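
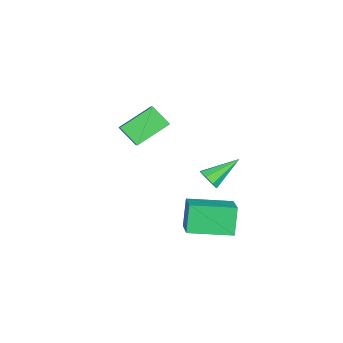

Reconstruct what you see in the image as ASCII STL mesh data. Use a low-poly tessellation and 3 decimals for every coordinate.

solid 
facet normal -0.883 -0.215 -0.417
outer loop
vertex 2.493 0.863 0.088
vertex 2.118 2.874 -0.153
vertex 3.128 0.822 -1.237
endloop
endfacet
facet normal 0.182 -0.976 0.117
outer loop
vertex 4.462 1.146 -0.607
vertex 2.493 0.863 0.088
vertex 3.128 0.822 -1.237
endloop
endfacet
facet normal -0.883 -0.214 -0.417
outer loop
vertex 3.128 0.822 -1.237
vertex 2.118 2.874 -0.153
vertex 2.754 2.834 -1.478
endloop
endfacet
facet normal 0.432 -0.028 -0.901
outer loop
vertex 2.754 2.834 -1.478
vertex 4.462 1.146 -0.607
vertex 3.128 0.822 -1.237
endloop
endfacet
facet normal -0.432 0.027 0.901
outer loop
vertex 2.493 0.863 0.088
vertex 3.452 3.198 0.477
vertex 2.118 2.874 -0.153
endloop
endfacet
facet normal 0.181 -0.976 0.117
outer loop
vertex 3.826 1.186 0.718
vertex 2.493 0.863 0.088
vertex 4.462 1.146 -0.607
endloop
endfacet
facet normal -0.433 0.028 0.901
outer loop
vertex 3.826 1.186 0.718
vertex 3.452 3.198 0.477
vertex 2.493 0.863 0.088
endloop
endfacet
facet normal -0.182 0.976 -0.117
outer loop
vertex 2.118 2.874 -0.153
vertex 3.452 3.198 0.477
vertex 2.754 2.834 -1.478
endloop
endfacet
facet normal 0.433 -0.027 -0.901
outer loop
vertex 4.087 3.157 -0.848
vertex 4.462 1.146 -0.607
vertex 2.754 2.834 -1.478
endloop
endfacet
facet normal -0.181 0.976 -0.117
outer loop
vertex 2.754 2.834 -1.478
vertex 3.452 3.198 0.477
vertex 4.087 3.157 -0.848
endloop
endfacet
facet normal 0.883 0.215 0.417
outer loop
vertex 4.087 3.157 -0.848
vertex 3.826 1.186 0.718
vertex 4.462 1.146 -0.607
endloop
endfacet
facet normal 0.883 0.214 0.417
outer loop
vertex 3.452 3.198 0.477
vertex 3.826 1.186 0.718
vertex 4.087 3.157 -0.848
endloop
endfacet
facet normal 0.495 -0.715 -0.494
outer loop
vertex 4.531 2.422 2.479
vertex 4.186 2.02 2.715
vertex 4.17 2.342 2.233
endloop
endfacet
facet normal 0.142 0.861 -0.488
outer loop
vertex 4.531 2.422 2.479
vertex 4.17 2.342 2.233
vertex 3.354 3.22 3.545
endloop
endfacet
facet normal 0.496 -0.715 -0.494
outer loop
vertex 4.17 2.342 2.233
vertex 4.186 2.02 2.715
vertex 3.818 2.073 2.269
endloop
endfacet
facet normal -0.491 0.552 -0.674
outer loop
vertex 4.17 2.342 2.233
vertex 3.818 2.073 2.269
vertex 3.354 3.22 3.545
endloop
endfacet
facet normal 0.495 -0.715 -0.494
outer loop
vertex 3.818 2.073 2.269
vertex 4.186 2.02 2.715
vertex 3.682 1.773 2.567
endloop
endfacet
facet normal -0.925 0.045 -0.377
outer loop
vertex 3.818 2.073 2.269
vertex 3.682 1.773 2.567
vertex 3.354 3.22 3.545
endloop
endfacet
facet normal 0.495 -0.715 -0.494
outer loop
vertex 3.682 1.773 2.567
vertex 4.186 2.02 2.715
vertex 3.841 1.618 2.951
endloop
endfacet
facet normal -0.904 -0.360 0.229
outer loop
vertex 3.682 1.773 2.567
vertex 3.841 1.618 2.951
vertex 3.354 3.22 3.545
endloop
endfacet
facet normal 0.494 -0.715 -0.495
outer loop
vertex 3.841 1.618 2.951
vertex 4.186 2.02 2.715
vertex 4.202 1.697 3.197
endloop
endfacet
facet normal -0.444 -0.427 0.788
outer loop
vertex 3.841 1.618 2.951
vertex 4.202 1.697 3.197
vertex 3.354 3.22 3.545
endloop
endfacet
facet normal 0.495 -0.714 -0.495
outer loop
vertex 4.202 1.697 3.197
vertex 4.186 2.02 2.715
vertex 4.553 1.966 3.16
endloop
endfacet
facet normal 0.192 -0.116 0.975
outer loop
vertex 4.202 1.697 3.197
vertex 4.553 1.966 3.16
vertex 3.354 3.22 3.545
endloop
endfacet
facet normal 0.494 -0.715 -0.494
outer loop
vertex 4.553 1.966 3.16
vertex 4.186 2.02 2.715
vertex 4.69 2.266 2.863
endloop
endfacet
facet normal 0.623 0.388 0.679
outer loop
vertex 4.553 1.966 3.16
vertex 4.69 2.266 2.863
vertex 3.354 3.22 3.545
endloop
endfacet
facet normal 0.494 -0.715 -0.495
outer loop
vertex 4.69 2.266 2.863
vertex 4.186 2.02 2.715
vertex 4.531 2.422 2.479
endloop
endfacet
facet normal 0.604 0.794 0.072
outer loop
vertex 4.69 2.266 2.863
vertex 4.531 2.422 2.479
vertex 3.354 3.22 3.545
endloop
endfacet
facet normal -0.518 0.711 0.475
outer loop
vertex -1.79 -1.226 2.936
vertex -1.415 -0.393 2.098
vertex -2.63 -1.443 2.344
endloop
endfacet
facet normal -0.303 -0.671 0.676
outer loop
vertex -1.665 -2.767 1.462
vertex -1.79 -1.226 2.936
vertex -2.63 -1.443 2.344
endloop
endfacet
facet normal -0.519 0.712 0.474
outer loop
vertex -2.63 -1.443 2.344
vertex -1.415 -0.393 2.098
vertex -2.254 -0.611 1.506
endloop
endfacet
facet normal -0.799 -0.207 -0.564
outer loop
vertex -2.254 -0.611 1.506
vertex -1.665 -2.767 1.462
vertex -2.63 -1.443 2.344
endloop
endfacet
facet normal 0.800 0.207 0.564
outer loop
vertex -1.79 -1.226 2.936
vertex -0.45 -1.717 1.216
vertex -1.415 -0.393 2.098
endloop
endfacet
facet normal -0.303 -0.671 0.676
outer loop
vertex -0.826 -2.549 2.054
vertex -1.79 -1.226 2.936
vertex -1.665 -2.767 1.462
endloop
endfacet
facet normal 0.800 0.207 0.564
outer loop
vertex -0.826 -2.549 2.054
vertex -0.45 -1.717 1.216
vertex -1.79 -1.226 2.936
endloop
endfacet
facet normal 0.303 0.671 -0.676
outer loop
vertex -1.415 -0.393 2.098
vertex -0.45 -1.717 1.216
vertex -2.254 -0.611 1.506
endloop
endfacet
facet normal -0.800 -0.207 -0.564
outer loop
vertex -1.29 -1.934 0.624
vertex -1.665 -2.767 1.462
vertex -2.254 -0.611 1.506
endloop
endfacet
facet normal 0.303 0.672 -0.676
outer loop
vertex -2.254 -0.611 1.506
vertex -0.45 -1.717 1.216
vertex -1.29 -1.934 0.624
endloop
endfacet
facet normal 0.519 -0.711 -0.474
outer loop
vertex -1.29 -1.934 0.624
vertex -0.826 -2.549 2.054
vertex -1.665 -2.767 1.462
endloop
endfacet
facet normal 0.518 -0.712 -0.474
outer loop
vertex -0.45 -1.717 1.216
vertex -0.826 -2.549 2.054
vertex -1.29 -1.934 0.624
endloop
endfacet

endsolid


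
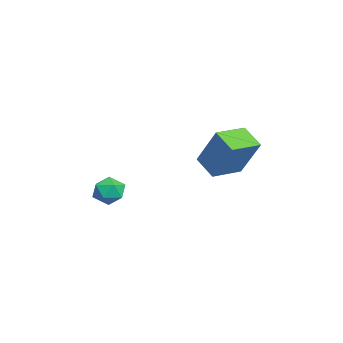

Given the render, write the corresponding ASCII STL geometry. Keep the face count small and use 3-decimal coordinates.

solid 
facet normal 0.100 0.510 0.855
outer loop
vertex -3.044 -2.045 -1.92
vertex -3.145 -2.629 -1.56
vertex -2.503 -2.443 -1.746
endloop
endfacet
facet normal 0.487 0.808 0.332
outer loop
vertex -3.044 -2.045 -1.92
vertex -2.503 -2.443 -1.746
vertex -2.537 -2.162 -2.38
endloop
endfacet
facet normal 0.045 0.979 -0.199
outer loop
vertex -3.044 -2.045 -1.92
vertex -2.537 -2.162 -2.38
vertex -3.2 -2.173 -2.584
endloop
endfacet
facet normal -0.616 0.788 -0.007
outer loop
vertex -3.044 -2.045 -1.92
vertex -3.2 -2.173 -2.584
vertex -3.576 -2.462 -2.078
endloop
endfacet
facet normal -0.581 0.497 0.644
outer loop
vertex -3.044 -2.045 -1.92
vertex -3.576 -2.462 -2.078
vertex -3.145 -2.629 -1.56
endloop
endfacet
facet normal 0.944 0.317 0.090
outer loop
vertex -2.537 -2.162 -2.38
vertex -2.503 -2.443 -1.746
vertex -2.324 -2.818 -2.302
endloop
endfacet
facet normal 0.318 -0.165 0.934
outer loop
vertex -2.503 -2.443 -1.746
vertex -3.145 -2.629 -1.56
vertex -2.7 -3.107 -1.796
endloop
endfacet
facet normal -0.784 -0.184 0.593
outer loop
vertex -3.145 -2.629 -1.56
vertex -3.576 -2.462 -2.078
vertex -3.363 -3.118 -2.0
endloop
endfacet
facet normal -0.840 0.284 -0.462
outer loop
vertex -3.576 -2.462 -2.078
vertex -3.2 -2.173 -2.584
vertex -3.397 -2.837 -2.634
endloop
endfacet
facet normal 0.228 0.593 -0.772
outer loop
vertex -3.2 -2.173 -2.584
vertex -2.537 -2.162 -2.38
vertex -2.755 -2.651 -2.82
endloop
endfacet
facet normal 0.616 -0.788 0.007
outer loop
vertex -2.856 -3.235 -2.46
vertex -2.324 -2.818 -2.302
vertex -2.7 -3.107 -1.796
endloop
endfacet
facet normal -0.045 -0.979 0.199
outer loop
vertex -2.856 -3.235 -2.46
vertex -2.7 -3.107 -1.796
vertex -3.363 -3.118 -2.0
endloop
endfacet
facet normal -0.487 -0.808 -0.332
outer loop
vertex -2.856 -3.235 -2.46
vertex -3.363 -3.118 -2.0
vertex -3.397 -2.837 -2.634
endloop
endfacet
facet normal -0.100 -0.510 -0.855
outer loop
vertex -2.856 -3.235 -2.46
vertex -3.397 -2.837 -2.634
vertex -2.755 -2.651 -2.82
endloop
endfacet
facet normal 0.581 -0.497 -0.644
outer loop
vertex -2.856 -3.235 -2.46
vertex -2.755 -2.651 -2.82
vertex -2.324 -2.818 -2.302
endloop
endfacet
facet normal 0.840 -0.284 0.462
outer loop
vertex -2.7 -3.107 -1.796
vertex -2.324 -2.818 -2.302
vertex -2.503 -2.443 -1.746
endloop
endfacet
facet normal -0.228 -0.593 0.772
outer loop
vertex -3.363 -3.118 -2.0
vertex -2.7 -3.107 -1.796
vertex -3.145 -2.629 -1.56
endloop
endfacet
facet normal -0.944 -0.317 -0.090
outer loop
vertex -3.397 -2.837 -2.634
vertex -3.363 -3.118 -2.0
vertex -3.576 -2.462 -2.078
endloop
endfacet
facet normal -0.318 0.165 -0.934
outer loop
vertex -2.755 -2.651 -2.82
vertex -3.397 -2.837 -2.634
vertex -3.2 -2.173 -2.584
endloop
endfacet
facet normal 0.784 0.184 -0.593
outer loop
vertex -2.324 -2.818 -2.302
vertex -2.755 -2.651 -2.82
vertex -2.537 -2.162 -2.38
endloop
endfacet
facet normal -0.421 -0.347 -0.838
outer loop
vertex -3.247 0.554 -0.738
vertex -4.057 1.62 -0.773
vertex -2.503 1.099 -1.338
endloop
endfacet
facet normal 0.605 -0.796 0.027
outer loop
vertex -1.703 1.76 0.253
vertex -3.247 0.554 -0.738
vertex -2.503 1.099 -1.338
endloop
endfacet
facet normal -0.421 -0.348 -0.838
outer loop
vertex -2.503 1.099 -1.338
vertex -4.057 1.62 -0.773
vertex -3.314 2.166 -1.373
endloop
endfacet
facet normal 0.676 0.496 -0.546
outer loop
vertex -3.314 2.166 -1.373
vertex -1.703 1.76 0.253
vertex -2.503 1.099 -1.338
endloop
endfacet
facet normal -0.676 -0.496 0.546
outer loop
vertex -3.247 0.554 -0.738
vertex -3.257 2.281 0.818
vertex -4.057 1.62 -0.773
endloop
endfacet
facet normal 0.605 -0.796 0.025
outer loop
vertex -2.446 1.214 0.853
vertex -3.247 0.554 -0.738
vertex -1.703 1.76 0.253
endloop
endfacet
facet normal -0.676 -0.496 0.546
outer loop
vertex -2.446 1.214 0.853
vertex -3.257 2.281 0.818
vertex -3.247 0.554 -0.738
endloop
endfacet
facet normal -0.606 0.795 -0.026
outer loop
vertex -4.057 1.62 -0.773
vertex -3.257 2.281 0.818
vertex -3.314 2.166 -1.373
endloop
endfacet
facet normal 0.676 0.496 -0.546
outer loop
vertex -2.513 2.826 0.218
vertex -1.703 1.76 0.253
vertex -3.314 2.166 -1.373
endloop
endfacet
facet normal -0.604 0.796 -0.026
outer loop
vertex -3.314 2.166 -1.373
vertex -3.257 2.281 0.818
vertex -2.513 2.826 0.218
endloop
endfacet
facet normal 0.421 0.348 0.838
outer loop
vertex -2.513 2.826 0.218
vertex -2.446 1.214 0.853
vertex -1.703 1.76 0.253
endloop
endfacet
facet normal 0.421 0.348 0.838
outer loop
vertex -3.257 2.281 0.818
vertex -2.446 1.214 0.853
vertex -2.513 2.826 0.218
endloop
endfacet

endsolid


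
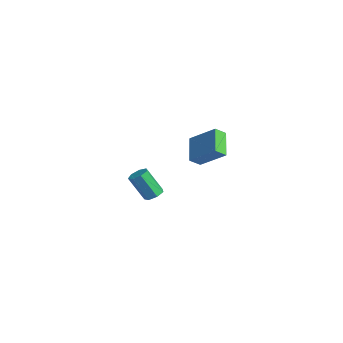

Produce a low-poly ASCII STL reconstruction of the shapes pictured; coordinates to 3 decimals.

solid 
facet normal -0.709 0.507 0.491
outer loop
vertex 2.067 -0.883 3.848
vertex 3.476 -0.12 5.094
vertex 2.177 -0.208 3.31
endloop
endfacet
facet normal -0.694 -0.376 -0.614
outer loop
vertex 3.424 -1.1 2.446
vertex 2.067 -0.883 3.848
vertex 2.177 -0.208 3.31
endloop
endfacet
facet normal -0.709 0.507 0.491
outer loop
vertex 2.177 -0.208 3.31
vertex 3.476 -0.12 5.094
vertex 3.586 0.555 4.556
endloop
endfacet
facet normal 0.127 0.776 -0.618
outer loop
vertex 3.586 0.555 4.556
vertex 3.424 -1.1 2.446
vertex 2.177 -0.208 3.31
endloop
endfacet
facet normal -0.127 -0.776 0.618
outer loop
vertex 2.067 -0.883 3.848
vertex 4.723 -1.012 4.23
vertex 3.476 -0.12 5.094
endloop
endfacet
facet normal -0.694 -0.376 -0.614
outer loop
vertex 3.314 -1.775 2.984
vertex 2.067 -0.883 3.848
vertex 3.424 -1.1 2.446
endloop
endfacet
facet normal -0.127 -0.776 0.618
outer loop
vertex 3.314 -1.775 2.984
vertex 4.723 -1.012 4.23
vertex 2.067 -0.883 3.848
endloop
endfacet
facet normal 0.694 0.376 0.614
outer loop
vertex 3.476 -0.12 5.094
vertex 4.723 -1.012 4.23
vertex 3.586 0.555 4.556
endloop
endfacet
facet normal 0.127 0.776 -0.618
outer loop
vertex 4.833 -0.337 3.692
vertex 3.424 -1.1 2.446
vertex 3.586 0.555 4.556
endloop
endfacet
facet normal 0.694 0.376 0.614
outer loop
vertex 3.586 0.555 4.556
vertex 4.723 -1.012 4.23
vertex 4.833 -0.337 3.692
endloop
endfacet
facet normal 0.709 -0.507 -0.491
outer loop
vertex 4.833 -0.337 3.692
vertex 3.314 -1.775 2.984
vertex 3.424 -1.1 2.446
endloop
endfacet
facet normal 0.709 -0.507 -0.491
outer loop
vertex 4.723 -1.012 4.23
vertex 3.314 -1.775 2.984
vertex 4.833 -0.337 3.692
endloop
endfacet
facet normal 0.425 0.318 -0.848
outer loop
vertex -2.706 0.131 -4.136
vertex -3.323 0.332 -4.37
vertex -2.864 0.694 -4.004
endloop
endfacet
facet normal 0.866 0.130 0.483
outer loop
vertex -2.706 0.131 -4.136
vertex -2.864 0.694 -4.004
vertex -3.54 -0.492 -2.475
endloop
endfacet
facet normal 0.866 0.130 0.483
outer loop
vertex -3.54 -0.492 -2.475
vertex -2.864 0.694 -4.004
vertex -3.698 0.07 -2.343
endloop
endfacet
facet normal -0.426 -0.319 0.847
outer loop
vertex -3.54 -0.492 -2.475
vertex -3.698 0.07 -2.343
vertex -4.157 -0.292 -2.71
endloop
endfacet
facet normal 0.425 0.318 -0.848
outer loop
vertex -2.864 0.694 -4.004
vertex -3.323 0.332 -4.37
vertex -3.368 0.984 -4.148
endloop
endfacet
facet normal 0.334 0.815 0.474
outer loop
vertex -2.864 0.694 -4.004
vertex -3.368 0.984 -4.148
vertex -3.698 0.07 -2.343
endloop
endfacet
facet normal 0.334 0.815 0.474
outer loop
vertex -3.698 0.07 -2.343
vertex -3.368 0.984 -4.148
vertex -4.202 0.36 -2.487
endloop
endfacet
facet normal -0.426 -0.319 0.847
outer loop
vertex -3.698 0.07 -2.343
vertex -4.202 0.36 -2.487
vertex -4.157 -0.292 -2.71
endloop
endfacet
facet normal 0.425 0.318 -0.848
outer loop
vertex -3.368 0.984 -4.148
vertex -3.323 0.332 -4.37
vertex -3.838 0.783 -4.459
endloop
endfacet
facet normal -0.450 0.887 0.107
outer loop
vertex -3.368 0.984 -4.148
vertex -3.838 0.783 -4.459
vertex -4.202 0.36 -2.487
endloop
endfacet
facet normal -0.450 0.886 0.107
outer loop
vertex -4.202 0.36 -2.487
vertex -3.838 0.783 -4.459
vertex -4.672 0.159 -2.799
endloop
endfacet
facet normal -0.426 -0.319 0.847
outer loop
vertex -4.202 0.36 -2.487
vertex -4.672 0.159 -2.799
vertex -4.157 -0.292 -2.71
endloop
endfacet
facet normal 0.426 0.319 -0.847
outer loop
vertex -3.838 0.783 -4.459
vertex -3.323 0.332 -4.37
vertex -3.92 0.242 -4.704
endloop
endfacet
facet normal -0.894 0.290 -0.340
outer loop
vertex -3.838 0.783 -4.459
vertex -3.92 0.242 -4.704
vertex -4.672 0.159 -2.799
endloop
endfacet
facet normal -0.895 0.290 -0.340
outer loop
vertex -4.672 0.159 -2.799
vertex -3.92 0.242 -4.704
vertex -4.754 -0.381 -3.043
endloop
endfacet
facet normal -0.425 -0.318 0.847
outer loop
vertex -4.672 0.159 -2.799
vertex -4.754 -0.381 -3.043
vertex -4.157 -0.292 -2.71
endloop
endfacet
facet normal 0.426 0.318 -0.847
outer loop
vertex -3.92 0.242 -4.704
vertex -3.323 0.332 -4.37
vertex -3.553 -0.231 -4.697
endloop
endfacet
facet normal -0.666 -0.524 -0.531
outer loop
vertex -3.92 0.242 -4.704
vertex -3.553 -0.231 -4.697
vertex -4.754 -0.381 -3.043
endloop
endfacet
facet normal -0.666 -0.524 -0.531
outer loop
vertex -4.754 -0.381 -3.043
vertex -3.553 -0.231 -4.697
vertex -4.387 -0.854 -3.037
endloop
endfacet
facet normal -0.425 -0.319 0.847
outer loop
vertex -4.754 -0.381 -3.043
vertex -4.387 -0.854 -3.037
vertex -4.157 -0.292 -2.71
endloop
endfacet
facet normal 0.426 0.318 -0.847
outer loop
vertex -3.553 -0.231 -4.697
vertex -3.323 0.332 -4.37
vertex -3.013 -0.28 -4.444
endloop
endfacet
facet normal 0.065 -0.945 -0.322
outer loop
vertex -3.553 -0.231 -4.697
vertex -3.013 -0.28 -4.444
vertex -4.387 -0.854 -3.037
endloop
endfacet
facet normal 0.064 -0.944 -0.323
outer loop
vertex -4.387 -0.854 -3.037
vertex -3.013 -0.28 -4.444
vertex -3.847 -0.904 -2.784
endloop
endfacet
facet normal -0.426 -0.318 0.847
outer loop
vertex -4.387 -0.854 -3.037
vertex -3.847 -0.904 -2.784
vertex -4.157 -0.292 -2.71
endloop
endfacet
facet normal 0.425 0.318 -0.848
outer loop
vertex -3.013 -0.28 -4.444
vertex -3.323 0.332 -4.37
vertex -2.706 0.131 -4.136
endloop
endfacet
facet normal 0.746 -0.654 0.129
outer loop
vertex -3.013 -0.28 -4.444
vertex -2.706 0.131 -4.136
vertex -3.847 -0.904 -2.784
endloop
endfacet
facet normal 0.746 -0.653 0.130
outer loop
vertex -3.847 -0.904 -2.784
vertex -2.706 0.131 -4.136
vertex -3.54 -0.492 -2.475
endloop
endfacet
facet normal -0.426 -0.318 0.847
outer loop
vertex -3.847 -0.904 -2.784
vertex -3.54 -0.492 -2.475
vertex -4.157 -0.292 -2.71
endloop
endfacet

endsolid


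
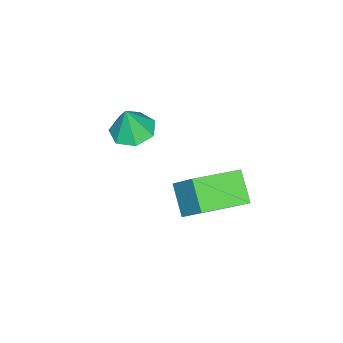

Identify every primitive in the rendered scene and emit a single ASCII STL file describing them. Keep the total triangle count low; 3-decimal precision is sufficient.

solid 
facet normal -0.217 0.085 -0.973
outer loop
vertex 1.754 -2.471 0.574
vertex 0.958 -3.046 0.701
vertex 1.026 -2.061 0.772
endloop
endfacet
facet normal 0.527 0.708 0.471
outer loop
vertex 1.754 -2.471 0.574
vertex 1.026 -2.061 0.772
vertex 1.282 -3.174 2.159
endloop
endfacet
facet normal -0.216 0.085 -0.973
outer loop
vertex 1.026 -2.061 0.772
vertex 0.958 -3.046 0.701
vertex 0.247 -2.392 0.916
endloop
endfacet
facet normal -0.200 0.746 0.635
outer loop
vertex 1.026 -2.061 0.772
vertex 0.247 -2.392 0.916
vertex 1.282 -3.174 2.159
endloop
endfacet
facet normal -0.216 0.085 -0.973
outer loop
vertex 0.247 -2.392 0.916
vertex 0.958 -3.046 0.701
vertex 0.003 -3.216 0.898
endloop
endfacet
facet normal -0.692 0.190 0.696
outer loop
vertex 0.247 -2.392 0.916
vertex 0.003 -3.216 0.898
vertex 1.282 -3.174 2.159
endloop
endfacet
facet normal -0.216 0.086 -0.973
outer loop
vertex 0.003 -3.216 0.898
vertex 0.958 -3.046 0.701
vertex 0.478 -3.911 0.731
endloop
endfacet
facet normal -0.581 -0.543 0.607
outer loop
vertex 0.003 -3.216 0.898
vertex 0.478 -3.911 0.731
vertex 1.282 -3.174 2.159
endloop
endfacet
facet normal -0.216 0.086 -0.973
outer loop
vertex 0.478 -3.911 0.731
vertex 0.958 -3.046 0.701
vertex 1.315 -3.955 0.541
endloop
endfacet
facet normal 0.051 -0.899 0.435
outer loop
vertex 0.478 -3.911 0.731
vertex 1.315 -3.955 0.541
vertex 1.282 -3.174 2.159
endloop
endfacet
facet normal -0.217 0.086 -0.972
outer loop
vertex 1.315 -3.955 0.541
vertex 0.958 -3.046 0.701
vertex 1.883 -3.315 0.471
endloop
endfacet
facet normal 0.728 -0.612 0.310
outer loop
vertex 1.315 -3.955 0.541
vertex 1.883 -3.315 0.471
vertex 1.282 -3.174 2.159
endloop
endfacet
facet normal -0.217 0.086 -0.972
outer loop
vertex 1.883 -3.315 0.471
vertex 0.958 -3.046 0.701
vertex 1.754 -2.471 0.574
endloop
endfacet
facet normal 0.940 0.104 0.326
outer loop
vertex 1.883 -3.315 0.471
vertex 1.754 -2.471 0.574
vertex 1.282 -3.174 2.159
endloop
endfacet
facet normal -0.552 -0.538 0.637
outer loop
vertex 2.808 0.549 0.85
vertex 1.091 1.831 0.446
vertex 2.308 -0.55 -0.511
endloop
endfacet
facet normal 0.787 -0.588 0.186
outer loop
vertex 3.169 0.289 -1.506
vertex 2.808 0.549 0.85
vertex 2.308 -0.55 -0.511
endloop
endfacet
facet normal -0.552 -0.538 0.637
outer loop
vertex 2.308 -0.55 -0.511
vertex 1.091 1.831 0.446
vertex 0.591 0.731 -0.916
endloop
endfacet
facet normal -0.275 -0.605 -0.748
outer loop
vertex 0.591 0.731 -0.916
vertex 3.169 0.289 -1.506
vertex 2.308 -0.55 -0.511
endloop
endfacet
facet normal 0.275 0.604 0.748
outer loop
vertex 2.808 0.549 0.85
vertex 1.952 2.67 -0.549
vertex 1.091 1.831 0.446
endloop
endfacet
facet normal 0.788 -0.588 0.186
outer loop
vertex 3.669 1.389 -0.144
vertex 2.808 0.549 0.85
vertex 3.169 0.289 -1.506
endloop
endfacet
facet normal 0.274 0.604 0.748
outer loop
vertex 3.669 1.389 -0.144
vertex 1.952 2.67 -0.549
vertex 2.808 0.549 0.85
endloop
endfacet
facet normal -0.787 0.588 -0.186
outer loop
vertex 1.091 1.831 0.446
vertex 1.952 2.67 -0.549
vertex 0.591 0.731 -0.916
endloop
endfacet
facet normal -0.275 -0.604 -0.748
outer loop
vertex 1.452 1.571 -1.91
vertex 3.169 0.289 -1.506
vertex 0.591 0.731 -0.916
endloop
endfacet
facet normal -0.787 0.588 -0.185
outer loop
vertex 0.591 0.731 -0.916
vertex 1.952 2.67 -0.549
vertex 1.452 1.571 -1.91
endloop
endfacet
facet normal 0.552 0.538 -0.637
outer loop
vertex 1.452 1.571 -1.91
vertex 3.669 1.389 -0.144
vertex 3.169 0.289 -1.506
endloop
endfacet
facet normal 0.552 0.538 -0.637
outer loop
vertex 1.952 2.67 -0.549
vertex 3.669 1.389 -0.144
vertex 1.452 1.571 -1.91
endloop
endfacet

endsolid


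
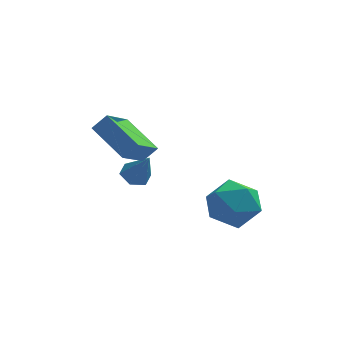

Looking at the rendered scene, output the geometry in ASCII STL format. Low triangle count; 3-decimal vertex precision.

solid 
facet normal -0.365 0.364 -0.857
outer loop
vertex -2.872 1.482 -0.697
vertex -3.458 1.287 -0.53
vertex -3.257 1.873 -0.367
endloop
endfacet
facet normal 0.794 0.530 0.298
outer loop
vertex -2.872 1.482 -0.697
vertex -3.257 1.873 -0.367
vertex -2.922 0.753 0.73
endloop
endfacet
facet normal -0.365 0.364 -0.857
outer loop
vertex -3.257 1.873 -0.367
vertex -3.458 1.287 -0.53
vertex -3.844 1.678 -0.2
endloop
endfacet
facet normal -0.027 0.695 0.718
outer loop
vertex -3.257 1.873 -0.367
vertex -3.844 1.678 -0.2
vertex -2.922 0.753 0.73
endloop
endfacet
facet normal -0.365 0.364 -0.857
outer loop
vertex -3.844 1.678 -0.2
vertex -3.458 1.287 -0.53
vertex -4.045 1.092 -0.363
endloop
endfacet
facet normal -0.691 0.036 0.722
outer loop
vertex -3.844 1.678 -0.2
vertex -4.045 1.092 -0.363
vertex -2.922 0.753 0.73
endloop
endfacet
facet normal -0.365 0.364 -0.857
outer loop
vertex -4.045 1.092 -0.363
vertex -3.458 1.287 -0.53
vertex -3.659 0.702 -0.693
endloop
endfacet
facet normal -0.535 -0.788 0.305
outer loop
vertex -4.045 1.092 -0.363
vertex -3.659 0.702 -0.693
vertex -2.922 0.753 0.73
endloop
endfacet
facet normal -0.365 0.364 -0.857
outer loop
vertex -3.659 0.702 -0.693
vertex -3.458 1.287 -0.53
vertex -3.073 0.897 -0.86
endloop
endfacet
facet normal 0.285 -0.952 -0.113
outer loop
vertex -3.659 0.702 -0.693
vertex -3.073 0.897 -0.86
vertex -2.922 0.753 0.73
endloop
endfacet
facet normal -0.365 0.364 -0.857
outer loop
vertex -3.073 0.897 -0.86
vertex -3.458 1.287 -0.53
vertex -2.872 1.482 -0.697
endloop
endfacet
facet normal 0.949 -0.293 -0.117
outer loop
vertex -3.073 0.897 -0.86
vertex -2.872 1.482 -0.697
vertex -2.922 0.753 0.73
endloop
endfacet
facet normal -0.600 0.682 0.418
outer loop
vertex -4.451 0.521 3.158
vertex -3.731 1.747 2.19
vertex -5.01 0.388 2.573
endloop
endfacet
facet normal -0.419 -0.713 0.562
outer loop
vertex -3.889 -0.887 1.79
vertex -4.451 0.521 3.158
vertex -5.01 0.388 2.573
endloop
endfacet
facet normal -0.599 0.682 0.419
outer loop
vertex -5.01 0.388 2.573
vertex -3.731 1.747 2.19
vertex -4.29 1.615 1.605
endloop
endfacet
facet normal -0.682 -0.162 -0.713
outer loop
vertex -4.29 1.615 1.605
vertex -3.889 -0.887 1.79
vertex -5.01 0.388 2.573
endloop
endfacet
facet normal 0.682 0.162 0.713
outer loop
vertex -4.451 0.521 3.158
vertex -2.61 0.472 1.407
vertex -3.731 1.747 2.19
endloop
endfacet
facet normal -0.419 -0.713 0.562
outer loop
vertex -3.33 -0.755 2.375
vertex -4.451 0.521 3.158
vertex -3.889 -0.887 1.79
endloop
endfacet
facet normal 0.682 0.162 0.713
outer loop
vertex -3.33 -0.755 2.375
vertex -2.61 0.472 1.407
vertex -4.451 0.521 3.158
endloop
endfacet
facet normal 0.419 0.713 -0.562
outer loop
vertex -3.731 1.747 2.19
vertex -2.61 0.472 1.407
vertex -4.29 1.615 1.605
endloop
endfacet
facet normal -0.682 -0.162 -0.713
outer loop
vertex -3.169 0.339 0.822
vertex -3.889 -0.887 1.79
vertex -4.29 1.615 1.605
endloop
endfacet
facet normal 0.419 0.713 -0.562
outer loop
vertex -4.29 1.615 1.605
vertex -2.61 0.472 1.407
vertex -3.169 0.339 0.822
endloop
endfacet
facet normal 0.599 -0.682 -0.419
outer loop
vertex -3.169 0.339 0.822
vertex -3.33 -0.755 2.375
vertex -3.889 -0.887 1.79
endloop
endfacet
facet normal 0.600 -0.682 -0.418
outer loop
vertex -2.61 0.472 1.407
vertex -3.33 -0.755 2.375
vertex -3.169 0.339 0.822
endloop
endfacet
facet normal -0.686 0.360 0.633
outer loop
vertex -0.871 -0.441 -0.634
vertex -0.581 -1.26 0.146
vertex -0.034 -0.228 0.152
endloop
endfacet
facet normal -0.427 0.878 0.217
outer loop
vertex -0.871 -0.441 -0.634
vertex -0.034 -0.228 0.152
vertex 0.105 0.113 -0.956
endloop
endfacet
facet normal -0.548 0.696 -0.464
outer loop
vertex -0.871 -0.441 -0.634
vertex 0.105 0.113 -0.956
vertex -0.354 -0.708 -1.646
endloop
endfacet
facet normal -0.881 0.066 -0.468
outer loop
vertex -0.871 -0.441 -0.634
vertex -0.354 -0.708 -1.646
vertex -0.778 -1.556 -0.966
endloop
endfacet
facet normal -0.967 -0.143 0.209
outer loop
vertex -0.871 -0.441 -0.634
vertex -0.778 -1.556 -0.966
vertex -0.581 -1.26 0.146
endloop
endfacet
facet normal 0.280 0.907 0.314
outer loop
vertex 0.105 0.113 -0.956
vertex -0.034 -0.228 0.152
vertex 0.998 -0.364 -0.374
endloop
endfacet
facet normal -0.140 0.068 0.988
outer loop
vertex -0.034 -0.228 0.152
vertex -0.581 -1.26 0.146
vertex 0.574 -1.212 0.306
endloop
endfacet
facet normal -0.595 -0.744 0.304
outer loop
vertex -0.581 -1.26 0.146
vertex -0.778 -1.556 -0.966
vertex 0.115 -2.033 -0.384
endloop
endfacet
facet normal -0.457 -0.406 -0.791
outer loop
vertex -0.778 -1.556 -0.966
vertex -0.354 -0.708 -1.646
vertex 0.254 -1.692 -1.492
endloop
endfacet
facet normal 0.083 0.613 -0.785
outer loop
vertex -0.354 -0.708 -1.646
vertex 0.105 0.113 -0.956
vertex 0.801 -0.66 -1.486
endloop
endfacet
facet normal 0.881 -0.066 0.468
outer loop
vertex 1.091 -1.479 -0.706
vertex 0.998 -0.364 -0.374
vertex 0.574 -1.212 0.306
endloop
endfacet
facet normal 0.548 -0.696 0.464
outer loop
vertex 1.091 -1.479 -0.706
vertex 0.574 -1.212 0.306
vertex 0.115 -2.033 -0.384
endloop
endfacet
facet normal 0.427 -0.878 -0.217
outer loop
vertex 1.091 -1.479 -0.706
vertex 0.115 -2.033 -0.384
vertex 0.254 -1.692 -1.492
endloop
endfacet
facet normal 0.686 -0.360 -0.633
outer loop
vertex 1.091 -1.479 -0.706
vertex 0.254 -1.692 -1.492
vertex 0.801 -0.66 -1.486
endloop
endfacet
facet normal 0.967 0.143 -0.209
outer loop
vertex 1.091 -1.479 -0.706
vertex 0.801 -0.66 -1.486
vertex 0.998 -0.364 -0.374
endloop
endfacet
facet normal 0.457 0.406 0.791
outer loop
vertex 0.574 -1.212 0.306
vertex 0.998 -0.364 -0.374
vertex -0.034 -0.228 0.152
endloop
endfacet
facet normal -0.083 -0.613 0.785
outer loop
vertex 0.115 -2.033 -0.384
vertex 0.574 -1.212 0.306
vertex -0.581 -1.26 0.146
endloop
endfacet
facet normal -0.280 -0.907 -0.314
outer loop
vertex 0.254 -1.692 -1.492
vertex 0.115 -2.033 -0.384
vertex -0.778 -1.556 -0.966
endloop
endfacet
facet normal 0.140 -0.068 -0.988
outer loop
vertex 0.801 -0.66 -1.486
vertex 0.254 -1.692 -1.492
vertex -0.354 -0.708 -1.646
endloop
endfacet
facet normal 0.595 0.744 -0.304
outer loop
vertex 0.998 -0.364 -0.374
vertex 0.801 -0.66 -1.486
vertex 0.105 0.113 -0.956
endloop
endfacet

endsolid


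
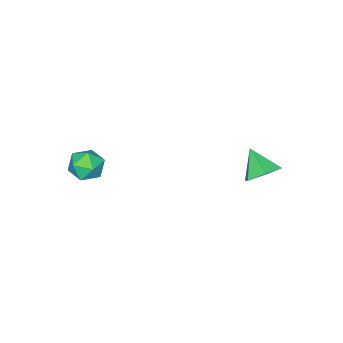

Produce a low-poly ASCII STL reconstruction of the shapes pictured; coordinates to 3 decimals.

solid 
facet normal 0.177 0.705 -0.687
outer loop
vertex -2.536 3.097 -5.104
vertex -3.109 3.822 -4.508
vertex -2.027 3.709 -4.345
endloop
endfacet
facet normal 0.673 -0.727 0.135
outer loop
vertex -2.536 3.097 -5.104
vertex -2.027 3.709 -4.345
vertex -3.411 2.618 -3.332
endloop
endfacet
facet normal 0.177 0.705 -0.687
outer loop
vertex -2.027 3.709 -4.345
vertex -3.109 3.822 -4.508
vertex -2.599 4.434 -3.749
endloop
endfacet
facet normal 0.644 -0.114 0.757
outer loop
vertex -2.027 3.709 -4.345
vertex -2.599 4.434 -3.749
vertex -3.411 2.618 -3.332
endloop
endfacet
facet normal 0.177 0.705 -0.687
outer loop
vertex -2.599 4.434 -3.749
vertex -3.109 3.822 -4.508
vertex -3.681 4.548 -3.911
endloop
endfacet
facet normal -0.115 0.271 0.956
outer loop
vertex -2.599 4.434 -3.749
vertex -3.681 4.548 -3.911
vertex -3.411 2.618 -3.332
endloop
endfacet
facet normal 0.177 0.705 -0.687
outer loop
vertex -3.681 4.548 -3.911
vertex -3.109 3.822 -4.508
vertex -4.191 3.936 -4.67
endloop
endfacet
facet normal -0.845 0.042 0.534
outer loop
vertex -3.681 4.548 -3.911
vertex -4.191 3.936 -4.67
vertex -3.411 2.618 -3.332
endloop
endfacet
facet normal 0.177 0.704 -0.688
outer loop
vertex -4.191 3.936 -4.67
vertex -3.109 3.822 -4.508
vertex -3.618 3.21 -5.266
endloop
endfacet
facet normal -0.816 -0.572 -0.088
outer loop
vertex -4.191 3.936 -4.67
vertex -3.618 3.21 -5.266
vertex -3.411 2.618 -3.332
endloop
endfacet
facet normal 0.176 0.705 -0.687
outer loop
vertex -3.618 3.21 -5.266
vertex -3.109 3.822 -4.508
vertex -2.536 3.097 -5.104
endloop
endfacet
facet normal -0.057 -0.956 -0.287
outer loop
vertex -3.618 3.21 -5.266
vertex -2.536 3.097 -5.104
vertex -3.411 2.618 -3.332
endloop
endfacet
facet normal 0.467 0.360 0.808
outer loop
vertex 3.778 -1.463 -2.759
vertex 3.365 -2.235 -2.176
vertex 4.293 -2.374 -2.651
endloop
endfacet
facet normal 0.839 0.500 0.213
outer loop
vertex 3.778 -1.463 -2.759
vertex 4.293 -2.374 -2.651
vertex 4.25 -1.901 -3.59
endloop
endfacet
facet normal 0.422 0.879 -0.224
outer loop
vertex 3.778 -1.463 -2.759
vertex 4.25 -1.901 -3.59
vertex 3.297 -1.47 -3.694
endloop
endfacet
facet normal -0.208 0.973 0.100
outer loop
vertex 3.778 -1.463 -2.759
vertex 3.297 -1.47 -3.694
vertex 2.75 -1.677 -2.82
endloop
endfacet
facet normal -0.179 0.652 0.736
outer loop
vertex 3.778 -1.463 -2.759
vertex 2.75 -1.677 -2.82
vertex 3.365 -2.235 -2.176
endloop
endfacet
facet normal 0.987 -0.121 -0.106
outer loop
vertex 4.25 -1.901 -3.59
vertex 4.293 -2.374 -2.651
vertex 4.13 -2.943 -3.52
endloop
endfacet
facet normal 0.386 -0.347 0.855
outer loop
vertex 4.293 -2.374 -2.651
vertex 3.365 -2.235 -2.176
vertex 3.583 -3.15 -2.646
endloop
endfacet
facet normal -0.661 0.126 0.740
outer loop
vertex 3.365 -2.235 -2.176
vertex 2.75 -1.677 -2.82
vertex 2.63 -2.719 -2.75
endloop
endfacet
facet normal -0.707 0.645 -0.290
outer loop
vertex 2.75 -1.677 -2.82
vertex 3.297 -1.47 -3.694
vertex 2.587 -2.246 -3.689
endloop
endfacet
facet normal 0.311 0.492 -0.813
outer loop
vertex 3.297 -1.47 -3.694
vertex 4.25 -1.901 -3.59
vertex 3.515 -2.385 -4.164
endloop
endfacet
facet normal 0.208 -0.973 -0.100
outer loop
vertex 3.102 -3.157 -3.581
vertex 4.13 -2.943 -3.52
vertex 3.583 -3.15 -2.646
endloop
endfacet
facet normal -0.422 -0.879 0.224
outer loop
vertex 3.102 -3.157 -3.581
vertex 3.583 -3.15 -2.646
vertex 2.63 -2.719 -2.75
endloop
endfacet
facet normal -0.839 -0.500 -0.213
outer loop
vertex 3.102 -3.157 -3.581
vertex 2.63 -2.719 -2.75
vertex 2.587 -2.246 -3.689
endloop
endfacet
facet normal -0.467 -0.360 -0.808
outer loop
vertex 3.102 -3.157 -3.581
vertex 2.587 -2.246 -3.689
vertex 3.515 -2.385 -4.164
endloop
endfacet
facet normal 0.179 -0.652 -0.736
outer loop
vertex 3.102 -3.157 -3.581
vertex 3.515 -2.385 -4.164
vertex 4.13 -2.943 -3.52
endloop
endfacet
facet normal 0.707 -0.645 0.290
outer loop
vertex 3.583 -3.15 -2.646
vertex 4.13 -2.943 -3.52
vertex 4.293 -2.374 -2.651
endloop
endfacet
facet normal -0.311 -0.492 0.813
outer loop
vertex 2.63 -2.719 -2.75
vertex 3.583 -3.15 -2.646
vertex 3.365 -2.235 -2.176
endloop
endfacet
facet normal -0.987 0.121 0.106
outer loop
vertex 2.587 -2.246 -3.689
vertex 2.63 -2.719 -2.75
vertex 2.75 -1.677 -2.82
endloop
endfacet
facet normal -0.386 0.347 -0.855
outer loop
vertex 3.515 -2.385 -4.164
vertex 2.587 -2.246 -3.689
vertex 3.297 -1.47 -3.694
endloop
endfacet
facet normal 0.661 -0.126 -0.740
outer loop
vertex 4.13 -2.943 -3.52
vertex 3.515 -2.385 -4.164
vertex 4.25 -1.901 -3.59
endloop
endfacet

endsolid


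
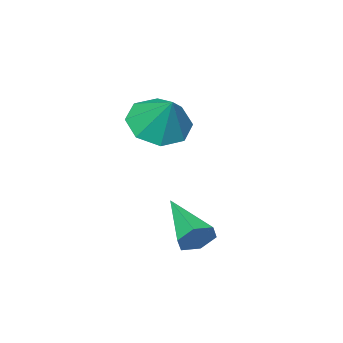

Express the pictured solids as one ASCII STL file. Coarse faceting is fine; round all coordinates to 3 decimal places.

solid 
facet normal 0.278 0.882 -0.381
outer loop
vertex 3.181 -0.642 -0.025
vertex 2.891 -0.378 0.374
vertex 3.428 -0.51 0.46
endloop
endfacet
facet normal 0.741 -0.639 -0.204
outer loop
vertex 3.181 -0.642 -0.025
vertex 3.428 -0.51 0.46
vertex 2.429 -1.842 1.006
endloop
endfacet
facet normal 0.278 0.882 -0.381
outer loop
vertex 3.428 -0.51 0.46
vertex 2.891 -0.378 0.374
vertex 3.137 -0.246 0.859
endloop
endfacet
facet normal 0.698 -0.247 0.672
outer loop
vertex 3.428 -0.51 0.46
vertex 3.137 -0.246 0.859
vertex 2.429 -1.842 1.006
endloop
endfacet
facet normal 0.277 0.882 -0.381
outer loop
vertex 3.137 -0.246 0.859
vertex 2.891 -0.378 0.374
vertex 2.6 -0.114 0.774
endloop
endfacet
facet normal -0.120 0.144 0.982
outer loop
vertex 3.137 -0.246 0.859
vertex 2.6 -0.114 0.774
vertex 2.429 -1.842 1.006
endloop
endfacet
facet normal 0.277 0.882 -0.381
outer loop
vertex 2.6 -0.114 0.774
vertex 2.891 -0.378 0.374
vertex 2.353 -0.246 0.288
endloop
endfacet
facet normal -0.897 0.145 0.417
outer loop
vertex 2.6 -0.114 0.774
vertex 2.353 -0.246 0.288
vertex 2.429 -1.842 1.006
endloop
endfacet
facet normal 0.277 0.882 -0.381
outer loop
vertex 2.353 -0.246 0.288
vertex 2.891 -0.378 0.374
vertex 2.644 -0.51 -0.111
endloop
endfacet
facet normal -0.853 -0.247 -0.459
outer loop
vertex 2.353 -0.246 0.288
vertex 2.644 -0.51 -0.111
vertex 2.429 -1.842 1.006
endloop
endfacet
facet normal 0.278 0.882 -0.381
outer loop
vertex 2.644 -0.51 -0.111
vertex 2.891 -0.378 0.374
vertex 3.181 -0.642 -0.025
endloop
endfacet
facet normal -0.034 -0.639 -0.768
outer loop
vertex 2.644 -0.51 -0.111
vertex 3.181 -0.642 -0.025
vertex 2.429 -1.842 1.006
endloop
endfacet
facet normal -0.184 -0.591 -0.785
outer loop
vertex 1.628 -3.068 2.265
vertex 1.157 -3.643 2.808
vertex 0.944 -2.904 2.302
endloop
endfacet
facet normal 0.227 0.969 -0.097
outer loop
vertex 1.628 -3.068 2.265
vertex 0.944 -2.904 2.302
vertex 1.403 -2.857 3.852
endloop
endfacet
facet normal -0.185 -0.591 -0.785
outer loop
vertex 0.944 -2.904 2.302
vertex 1.157 -3.643 2.808
vertex 0.385 -3.173 2.636
endloop
endfacet
facet normal -0.389 0.917 0.087
outer loop
vertex 0.944 -2.904 2.302
vertex 0.385 -3.173 2.636
vertex 1.403 -2.857 3.852
endloop
endfacet
facet normal -0.184 -0.591 -0.786
outer loop
vertex 0.385 -3.173 2.636
vertex 1.157 -3.643 2.808
vertex 0.278 -3.717 3.07
endloop
endfacet
facet normal -0.719 0.515 0.468
outer loop
vertex 0.385 -3.173 2.636
vertex 0.278 -3.717 3.07
vertex 1.403 -2.857 3.852
endloop
endfacet
facet normal -0.185 -0.590 -0.786
outer loop
vertex 0.278 -3.717 3.07
vertex 1.157 -3.643 2.808
vertex 0.687 -4.218 3.35
endloop
endfacet
facet normal -0.569 -0.004 0.823
outer loop
vertex 0.278 -3.717 3.07
vertex 0.687 -4.218 3.35
vertex 1.403 -2.857 3.852
endloop
endfacet
facet normal -0.184 -0.591 -0.786
outer loop
vertex 0.687 -4.218 3.35
vertex 1.157 -3.643 2.808
vertex 1.37 -4.381 3.313
endloop
endfacet
facet normal -0.028 -0.333 0.943
outer loop
vertex 0.687 -4.218 3.35
vertex 1.37 -4.381 3.313
vertex 1.403 -2.857 3.852
endloop
endfacet
facet normal -0.186 -0.591 -0.785
outer loop
vertex 1.37 -4.381 3.313
vertex 1.157 -3.643 2.808
vertex 1.929 -4.113 2.979
endloop
endfacet
facet normal 0.588 -0.281 0.759
outer loop
vertex 1.37 -4.381 3.313
vertex 1.929 -4.113 2.979
vertex 1.403 -2.857 3.852
endloop
endfacet
facet normal -0.185 -0.590 -0.786
outer loop
vertex 1.929 -4.113 2.979
vertex 1.157 -3.643 2.808
vertex 2.036 -3.568 2.545
endloop
endfacet
facet normal 0.918 0.121 0.378
outer loop
vertex 1.929 -4.113 2.979
vertex 2.036 -3.568 2.545
vertex 1.403 -2.857 3.852
endloop
endfacet
facet normal -0.185 -0.591 -0.786
outer loop
vertex 2.036 -3.568 2.545
vertex 1.157 -3.643 2.808
vertex 1.628 -3.068 2.265
endloop
endfacet
facet normal 0.768 0.640 0.024
outer loop
vertex 2.036 -3.568 2.545
vertex 1.628 -3.068 2.265
vertex 1.403 -2.857 3.852
endloop
endfacet

endsolid


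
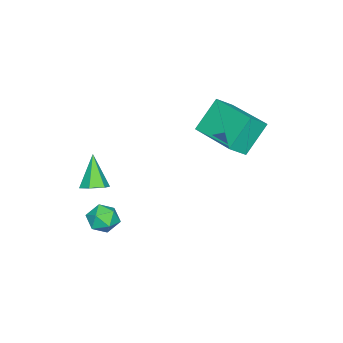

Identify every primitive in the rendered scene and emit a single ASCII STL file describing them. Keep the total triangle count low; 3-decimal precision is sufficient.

solid 
facet normal -0.666 0.412 -0.622
outer loop
vertex -1.496 1.871 1.463
vertex -0.501 3.671 1.589
vertex -0.632 1.476 0.277
endloop
endfacet
facet normal -0.483 -0.873 -0.061
outer loop
vertex -0.039 1.109 0.831
vertex -1.496 1.871 1.463
vertex -0.632 1.476 0.277
endloop
endfacet
facet normal -0.665 0.412 -0.623
outer loop
vertex -0.632 1.476 0.277
vertex -0.501 3.671 1.589
vertex 0.364 3.275 0.403
endloop
endfacet
facet normal 0.568 -0.260 -0.781
outer loop
vertex 0.364 3.275 0.403
vertex -0.039 1.109 0.831
vertex -0.632 1.476 0.277
endloop
endfacet
facet normal -0.569 0.260 0.781
outer loop
vertex -1.496 1.871 1.463
vertex 0.092 3.304 2.143
vertex -0.501 3.671 1.589
endloop
endfacet
facet normal -0.483 -0.873 -0.061
outer loop
vertex -0.904 1.505 2.017
vertex -1.496 1.871 1.463
vertex -0.039 1.109 0.831
endloop
endfacet
facet normal -0.569 0.260 0.780
outer loop
vertex -0.904 1.505 2.017
vertex 0.092 3.304 2.143
vertex -1.496 1.871 1.463
endloop
endfacet
facet normal 0.483 0.873 0.061
outer loop
vertex -0.501 3.671 1.589
vertex 0.092 3.304 2.143
vertex 0.364 3.275 0.403
endloop
endfacet
facet normal 0.569 -0.260 -0.780
outer loop
vertex 0.956 2.909 0.957
vertex -0.039 1.109 0.831
vertex 0.364 3.275 0.403
endloop
endfacet
facet normal 0.483 0.873 0.061
outer loop
vertex 0.364 3.275 0.403
vertex 0.092 3.304 2.143
vertex 0.956 2.909 0.957
endloop
endfacet
facet normal 0.665 -0.411 0.623
outer loop
vertex 0.956 2.909 0.957
vertex -0.904 1.505 2.017
vertex -0.039 1.109 0.831
endloop
endfacet
facet normal 0.666 -0.412 0.622
outer loop
vertex 0.092 3.304 2.143
vertex -0.904 1.505 2.017
vertex 0.956 2.909 0.957
endloop
endfacet
facet normal -0.767 -0.398 0.504
outer loop
vertex 1.77 -1.192 -2.988
vertex 1.941 -1.804 -3.211
vertex 2.199 -1.571 -2.634
endloop
endfacet
facet normal -0.522 0.187 0.832
outer loop
vertex 1.77 -1.192 -2.988
vertex 2.199 -1.571 -2.634
vertex 2.315 -0.913 -2.709
endloop
endfacet
facet normal -0.567 0.733 0.376
outer loop
vertex 1.77 -1.192 -2.988
vertex 2.315 -0.913 -2.709
vertex 2.129 -0.738 -3.331
endloop
endfacet
facet normal -0.841 0.486 -0.237
outer loop
vertex 1.77 -1.192 -2.988
vertex 2.129 -0.738 -3.331
vertex 1.898 -1.289 -3.641
endloop
endfacet
facet normal -0.964 -0.212 -0.158
outer loop
vertex 1.77 -1.192 -2.988
vertex 1.898 -1.289 -3.641
vertex 1.941 -1.804 -3.211
endloop
endfacet
facet normal 0.168 0.082 0.982
outer loop
vertex 2.315 -0.913 -2.709
vertex 2.199 -1.571 -2.634
vertex 2.822 -1.351 -2.759
endloop
endfacet
facet normal -0.229 -0.863 0.451
outer loop
vertex 2.199 -1.571 -2.634
vertex 1.941 -1.804 -3.211
vertex 2.591 -1.902 -3.069
endloop
endfacet
facet normal -0.547 -0.563 -0.619
outer loop
vertex 1.941 -1.804 -3.211
vertex 1.898 -1.289 -3.641
vertex 2.405 -1.727 -3.691
endloop
endfacet
facet normal -0.350 0.566 -0.746
outer loop
vertex 1.898 -1.289 -3.641
vertex 2.129 -0.738 -3.331
vertex 2.521 -1.069 -3.766
endloop
endfacet
facet normal 0.092 0.965 0.244
outer loop
vertex 2.129 -0.738 -3.331
vertex 2.315 -0.913 -2.709
vertex 2.779 -0.836 -3.189
endloop
endfacet
facet normal 0.841 -0.486 0.237
outer loop
vertex 2.95 -1.448 -3.412
vertex 2.822 -1.351 -2.759
vertex 2.591 -1.902 -3.069
endloop
endfacet
facet normal 0.567 -0.733 -0.376
outer loop
vertex 2.95 -1.448 -3.412
vertex 2.591 -1.902 -3.069
vertex 2.405 -1.727 -3.691
endloop
endfacet
facet normal 0.522 -0.187 -0.832
outer loop
vertex 2.95 -1.448 -3.412
vertex 2.405 -1.727 -3.691
vertex 2.521 -1.069 -3.766
endloop
endfacet
facet normal 0.767 0.398 -0.504
outer loop
vertex 2.95 -1.448 -3.412
vertex 2.521 -1.069 -3.766
vertex 2.779 -0.836 -3.189
endloop
endfacet
facet normal 0.964 0.212 0.158
outer loop
vertex 2.95 -1.448 -3.412
vertex 2.779 -0.836 -3.189
vertex 2.822 -1.351 -2.759
endloop
endfacet
facet normal 0.350 -0.566 0.746
outer loop
vertex 2.591 -1.902 -3.069
vertex 2.822 -1.351 -2.759
vertex 2.199 -1.571 -2.634
endloop
endfacet
facet normal -0.092 -0.965 -0.244
outer loop
vertex 2.405 -1.727 -3.691
vertex 2.591 -1.902 -3.069
vertex 1.941 -1.804 -3.211
endloop
endfacet
facet normal -0.168 -0.082 -0.982
outer loop
vertex 2.521 -1.069 -3.766
vertex 2.405 -1.727 -3.691
vertex 1.898 -1.289 -3.641
endloop
endfacet
facet normal 0.229 0.863 -0.451
outer loop
vertex 2.779 -0.836 -3.189
vertex 2.521 -1.069 -3.766
vertex 2.129 -0.738 -3.331
endloop
endfacet
facet normal 0.547 0.563 0.619
outer loop
vertex 2.822 -1.351 -2.759
vertex 2.779 -0.836 -3.189
vertex 2.315 -0.913 -2.709
endloop
endfacet
facet normal 0.449 0.285 -0.847
outer loop
vertex 2.741 -1.634 -1.441
vertex 2.266 -1.693 -1.713
vertex 2.393 -1.21 -1.483
endloop
endfacet
facet normal 0.458 0.452 0.765
outer loop
vertex 2.741 -1.634 -1.441
vertex 2.393 -1.21 -1.483
vertex 1.614 -2.107 -0.487
endloop
endfacet
facet normal 0.450 0.285 -0.846
outer loop
vertex 2.393 -1.21 -1.483
vertex 2.266 -1.693 -1.713
vertex 1.919 -1.269 -1.755
endloop
endfacet
facet normal -0.361 0.816 0.452
outer loop
vertex 2.393 -1.21 -1.483
vertex 1.919 -1.269 -1.755
vertex 1.614 -2.107 -0.487
endloop
endfacet
facet normal 0.451 0.286 -0.845
outer loop
vertex 1.919 -1.269 -1.755
vertex 2.266 -1.693 -1.713
vertex 1.792 -1.752 -1.986
endloop
endfacet
facet normal -0.960 0.276 -0.049
outer loop
vertex 1.919 -1.269 -1.755
vertex 1.792 -1.752 -1.986
vertex 1.614 -2.107 -0.487
endloop
endfacet
facet normal 0.451 0.287 -0.845
outer loop
vertex 1.792 -1.752 -1.986
vertex 2.266 -1.693 -1.713
vertex 2.14 -2.176 -1.944
endloop
endfacet
facet normal -0.739 -0.630 -0.237
outer loop
vertex 1.792 -1.752 -1.986
vertex 2.14 -2.176 -1.944
vertex 1.614 -2.107 -0.487
endloop
endfacet
facet normal 0.451 0.287 -0.845
outer loop
vertex 2.14 -2.176 -1.944
vertex 2.266 -1.693 -1.713
vertex 2.614 -2.117 -1.671
endloop
endfacet
facet normal 0.080 -0.994 0.076
outer loop
vertex 2.14 -2.176 -1.944
vertex 2.614 -2.117 -1.671
vertex 1.614 -2.107 -0.487
endloop
endfacet
facet normal 0.449 0.285 -0.847
outer loop
vertex 2.614 -2.117 -1.671
vertex 2.266 -1.693 -1.713
vertex 2.741 -1.634 -1.441
endloop
endfacet
facet normal 0.679 -0.453 0.577
outer loop
vertex 2.614 -2.117 -1.671
vertex 2.741 -1.634 -1.441
vertex 1.614 -2.107 -0.487
endloop
endfacet

endsolid


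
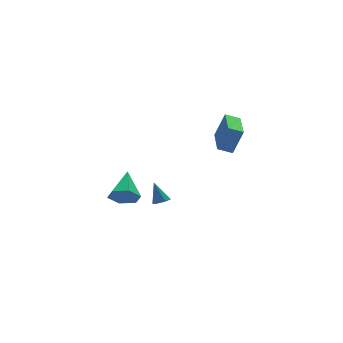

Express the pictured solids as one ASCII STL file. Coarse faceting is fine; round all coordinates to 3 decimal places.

solid 
facet normal -0.397 -0.785 -0.476
outer loop
vertex 0.57 2.616 -3.612
vertex -0.088 2.585 -3.012
vertex -0.179 3.077 -3.748
endloop
endfacet
facet normal 0.489 0.610 -0.624
outer loop
vertex 0.57 2.616 -3.612
vertex -0.179 3.077 -3.748
vertex 0.668 4.075 -2.108
endloop
endfacet
facet normal -0.397 -0.785 -0.476
outer loop
vertex -0.179 3.077 -3.748
vertex -0.088 2.585 -3.012
vertex -0.836 3.046 -3.148
endloop
endfacet
facet normal -0.356 0.869 -0.345
outer loop
vertex -0.179 3.077 -3.748
vertex -0.836 3.046 -3.148
vertex 0.668 4.075 -2.108
endloop
endfacet
facet normal -0.397 -0.785 -0.476
outer loop
vertex -0.836 3.046 -3.148
vertex -0.088 2.585 -3.012
vertex -0.745 2.554 -2.413
endloop
endfacet
facet normal -0.695 0.554 0.457
outer loop
vertex -0.836 3.046 -3.148
vertex -0.745 2.554 -2.413
vertex 0.668 4.075 -2.108
endloop
endfacet
facet normal -0.397 -0.784 -0.476
outer loop
vertex -0.745 2.554 -2.413
vertex -0.088 2.585 -3.012
vertex 0.004 2.092 -2.277
endloop
endfacet
facet normal -0.190 -0.020 0.981
outer loop
vertex -0.745 2.554 -2.413
vertex 0.004 2.092 -2.277
vertex 0.668 4.075 -2.108
endloop
endfacet
facet normal -0.397 -0.784 -0.476
outer loop
vertex 0.004 2.092 -2.277
vertex -0.088 2.585 -3.012
vertex 0.661 2.123 -2.876
endloop
endfacet
facet normal 0.654 -0.279 0.703
outer loop
vertex 0.004 2.092 -2.277
vertex 0.661 2.123 -2.876
vertex 0.668 4.075 -2.108
endloop
endfacet
facet normal -0.397 -0.784 -0.476
outer loop
vertex 0.661 2.123 -2.876
vertex -0.088 2.585 -3.012
vertex 0.57 2.616 -3.612
endloop
endfacet
facet normal 0.994 0.035 -0.099
outer loop
vertex 0.661 2.123 -2.876
vertex 0.57 2.616 -3.612
vertex 0.668 4.075 -2.108
endloop
endfacet
facet normal -0.868 0.348 0.354
outer loop
vertex 3.333 -2.699 4.092
vertex 4.049 -0.684 3.869
vertex 2.796 -2.658 2.735
endloop
endfacet
facet normal -0.333 -0.937 0.103
outer loop
vertex 3.491 -2.936 2.451
vertex 3.333 -2.699 4.092
vertex 2.796 -2.658 2.735
endloop
endfacet
facet normal -0.868 0.348 0.354
outer loop
vertex 2.796 -2.658 2.735
vertex 4.049 -0.684 3.869
vertex 3.512 -0.643 2.512
endloop
endfacet
facet normal -0.368 0.028 -0.929
outer loop
vertex 3.512 -0.643 2.512
vertex 3.491 -2.936 2.451
vertex 2.796 -2.658 2.735
endloop
endfacet
facet normal 0.368 -0.028 0.929
outer loop
vertex 3.333 -2.699 4.092
vertex 4.744 -0.962 3.585
vertex 4.049 -0.684 3.869
endloop
endfacet
facet normal -0.333 -0.937 0.103
outer loop
vertex 4.028 -2.977 3.808
vertex 3.333 -2.699 4.092
vertex 3.491 -2.936 2.451
endloop
endfacet
facet normal 0.368 -0.028 0.929
outer loop
vertex 4.028 -2.977 3.808
vertex 4.744 -0.962 3.585
vertex 3.333 -2.699 4.092
endloop
endfacet
facet normal 0.333 0.937 -0.103
outer loop
vertex 4.049 -0.684 3.869
vertex 4.744 -0.962 3.585
vertex 3.512 -0.643 2.512
endloop
endfacet
facet normal -0.368 0.028 -0.929
outer loop
vertex 4.207 -0.921 2.228
vertex 3.491 -2.936 2.451
vertex 3.512 -0.643 2.512
endloop
endfacet
facet normal 0.333 0.937 -0.103
outer loop
vertex 3.512 -0.643 2.512
vertex 4.744 -0.962 3.585
vertex 4.207 -0.921 2.228
endloop
endfacet
facet normal 0.868 -0.348 -0.354
outer loop
vertex 4.207 -0.921 2.228
vertex 4.028 -2.977 3.808
vertex 3.491 -2.936 2.451
endloop
endfacet
facet normal 0.868 -0.348 -0.354
outer loop
vertex 4.744 -0.962 3.585
vertex 4.028 -2.977 3.808
vertex 4.207 -0.921 2.228
endloop
endfacet
facet normal 0.152 -0.457 -0.877
outer loop
vertex 2.532 2.717 -3.864
vertex 2.119 2.946 -4.055
vertex 2.602 3.109 -4.056
endloop
endfacet
facet normal 0.867 0.085 0.490
outer loop
vertex 2.532 2.717 -3.864
vertex 2.602 3.109 -4.056
vertex 1.921 3.534 -2.925
endloop
endfacet
facet normal 0.153 -0.458 -0.876
outer loop
vertex 2.602 3.109 -4.056
vertex 2.119 2.946 -4.055
vertex 2.308 3.378 -4.248
endloop
endfacet
facet normal 0.637 0.765 0.096
outer loop
vertex 2.602 3.109 -4.056
vertex 2.308 3.378 -4.248
vertex 1.921 3.534 -2.925
endloop
endfacet
facet normal 0.153 -0.458 -0.876
outer loop
vertex 2.308 3.378 -4.248
vertex 2.119 2.946 -4.055
vertex 1.871 3.322 -4.295
endloop
endfacet
facet normal -0.110 0.983 -0.148
outer loop
vertex 2.308 3.378 -4.248
vertex 1.871 3.322 -4.295
vertex 1.921 3.534 -2.925
endloop
endfacet
facet normal 0.153 -0.458 -0.876
outer loop
vertex 1.871 3.322 -4.295
vertex 2.119 2.946 -4.055
vertex 1.621 2.982 -4.161
endloop
endfacet
facet normal -0.815 0.576 -0.059
outer loop
vertex 1.871 3.322 -4.295
vertex 1.621 2.982 -4.161
vertex 1.921 3.534 -2.925
endloop
endfacet
facet normal 0.154 -0.456 -0.876
outer loop
vertex 1.621 2.982 -4.161
vertex 2.119 2.946 -4.055
vertex 1.746 2.615 -3.948
endloop
endfacet
facet normal -0.943 -0.150 0.296
outer loop
vertex 1.621 2.982 -4.161
vertex 1.746 2.615 -3.948
vertex 1.921 3.534 -2.925
endloop
endfacet
facet normal 0.153 -0.456 -0.877
outer loop
vertex 1.746 2.615 -3.948
vertex 2.119 2.946 -4.055
vertex 2.151 2.497 -3.816
endloop
endfacet
facet normal -0.400 -0.647 0.649
outer loop
vertex 1.746 2.615 -3.948
vertex 2.151 2.497 -3.816
vertex 1.921 3.534 -2.925
endloop
endfacet
facet normal 0.153 -0.456 -0.877
outer loop
vertex 2.151 2.497 -3.816
vertex 2.119 2.946 -4.055
vertex 2.532 2.717 -3.864
endloop
endfacet
facet normal 0.406 -0.542 0.736
outer loop
vertex 2.151 2.497 -3.816
vertex 2.532 2.717 -3.864
vertex 1.921 3.534 -2.925
endloop
endfacet

endsolid


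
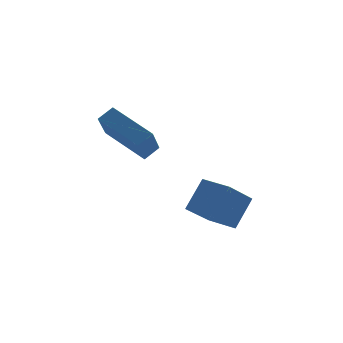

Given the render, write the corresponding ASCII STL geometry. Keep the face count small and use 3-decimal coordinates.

solid 
facet normal -0.442 -0.556 0.703
outer loop
vertex -0.61 3.262 2.043
vertex -1.273 3.205 1.581
vertex 0.178 1.481 1.13
endloop
endfacet
facet normal 0.818 0.070 0.570
outer loop
vertex 0.953 2.455 -0.101
vertex -0.61 3.262 2.043
vertex 0.178 1.481 1.13
endloop
endfacet
facet normal -0.443 -0.557 0.703
outer loop
vertex 0.178 1.481 1.13
vertex -1.273 3.205 1.581
vertex -0.485 1.425 0.668
endloop
endfacet
facet normal 0.366 -0.828 -0.425
outer loop
vertex -0.485 1.425 0.668
vertex 0.953 2.455 -0.101
vertex 0.178 1.481 1.13
endloop
endfacet
facet normal -0.367 0.828 0.424
outer loop
vertex -0.61 3.262 2.043
vertex -0.498 4.179 0.35
vertex -1.273 3.205 1.581
endloop
endfacet
facet normal 0.818 0.070 0.570
outer loop
vertex 0.165 4.235 0.812
vertex -0.61 3.262 2.043
vertex 0.953 2.455 -0.101
endloop
endfacet
facet normal -0.366 0.828 0.424
outer loop
vertex 0.165 4.235 0.812
vertex -0.498 4.179 0.35
vertex -0.61 3.262 2.043
endloop
endfacet
facet normal -0.818 -0.070 -0.570
outer loop
vertex -1.273 3.205 1.581
vertex -0.498 4.179 0.35
vertex -0.485 1.425 0.668
endloop
endfacet
facet normal 0.367 -0.828 -0.424
outer loop
vertex 0.29 2.398 -0.563
vertex 0.953 2.455 -0.101
vertex -0.485 1.425 0.668
endloop
endfacet
facet normal -0.818 -0.070 -0.570
outer loop
vertex -0.485 1.425 0.668
vertex -0.498 4.179 0.35
vertex 0.29 2.398 -0.563
endloop
endfacet
facet normal 0.442 0.557 -0.703
outer loop
vertex 0.29 2.398 -0.563
vertex 0.165 4.235 0.812
vertex 0.953 2.455 -0.101
endloop
endfacet
facet normal 0.443 0.556 -0.703
outer loop
vertex -0.498 4.179 0.35
vertex 0.165 4.235 0.812
vertex 0.29 2.398 -0.563
endloop
endfacet
facet normal -0.712 -0.338 0.615
outer loop
vertex 3.027 0.639 -1.926
vertex 2.507 1.84 -1.868
vertex 2.089 0.294 -3.201
endloop
endfacet
facet normal 0.397 -0.917 -0.044
outer loop
vertex 3.493 0.96 -4.412
vertex 3.027 0.639 -1.926
vertex 2.089 0.294 -3.201
endloop
endfacet
facet normal -0.713 -0.337 0.615
outer loop
vertex 2.089 0.294 -3.201
vertex 2.507 1.84 -1.868
vertex 1.57 1.495 -3.144
endloop
endfacet
facet normal -0.578 -0.213 -0.788
outer loop
vertex 1.57 1.495 -3.144
vertex 3.493 0.96 -4.412
vertex 2.089 0.294 -3.201
endloop
endfacet
facet normal 0.579 0.212 0.788
outer loop
vertex 3.027 0.639 -1.926
vertex 3.911 2.506 -3.079
vertex 2.507 1.84 -1.868
endloop
endfacet
facet normal 0.397 -0.917 -0.044
outer loop
vertex 4.43 1.305 -3.136
vertex 3.027 0.639 -1.926
vertex 3.493 0.96 -4.412
endloop
endfacet
facet normal 0.578 0.213 0.788
outer loop
vertex 4.43 1.305 -3.136
vertex 3.911 2.506 -3.079
vertex 3.027 0.639 -1.926
endloop
endfacet
facet normal -0.397 0.917 0.044
outer loop
vertex 2.507 1.84 -1.868
vertex 3.911 2.506 -3.079
vertex 1.57 1.495 -3.144
endloop
endfacet
facet normal -0.578 -0.212 -0.788
outer loop
vertex 2.973 2.161 -4.354
vertex 3.493 0.96 -4.412
vertex 1.57 1.495 -3.144
endloop
endfacet
facet normal -0.397 0.917 0.044
outer loop
vertex 1.57 1.495 -3.144
vertex 3.911 2.506 -3.079
vertex 2.973 2.161 -4.354
endloop
endfacet
facet normal 0.713 0.338 -0.615
outer loop
vertex 2.973 2.161 -4.354
vertex 4.43 1.305 -3.136
vertex 3.493 0.96 -4.412
endloop
endfacet
facet normal 0.712 0.337 -0.615
outer loop
vertex 3.911 2.506 -3.079
vertex 4.43 1.305 -3.136
vertex 2.973 2.161 -4.354
endloop
endfacet

endsolid


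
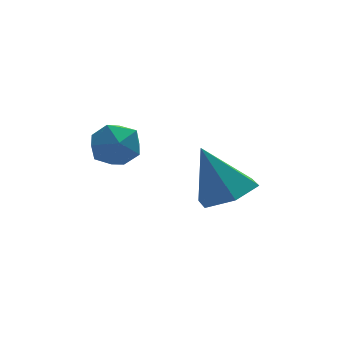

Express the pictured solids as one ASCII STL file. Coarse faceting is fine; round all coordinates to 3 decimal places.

solid 
facet normal 0.339 -0.324 -0.883
outer loop
vertex 1.527 0.998 -0.665
vertex 0.777 1.518 -1.143
vertex 1.683 1.972 -0.962
endloop
endfacet
facet normal 0.701 0.103 0.706
outer loop
vertex 1.527 0.998 -0.665
vertex 1.683 1.972 -0.962
vertex 0.123 2.142 0.563
endloop
endfacet
facet normal 0.338 -0.323 -0.884
outer loop
vertex 1.683 1.972 -0.962
vertex 0.777 1.518 -1.143
vertex 0.933 2.492 -1.439
endloop
endfacet
facet normal 0.399 0.862 0.312
outer loop
vertex 1.683 1.972 -0.962
vertex 0.933 2.492 -1.439
vertex 0.123 2.142 0.563
endloop
endfacet
facet normal 0.338 -0.323 -0.884
outer loop
vertex 0.933 2.492 -1.439
vertex 0.777 1.518 -1.143
vertex 0.026 2.038 -1.62
endloop
endfacet
facet normal -0.444 0.896 -0.023
outer loop
vertex 0.933 2.492 -1.439
vertex 0.026 2.038 -1.62
vertex 0.123 2.142 0.563
endloop
endfacet
facet normal 0.338 -0.323 -0.884
outer loop
vertex 0.026 2.038 -1.62
vertex 0.777 1.518 -1.143
vertex -0.13 1.064 -1.324
endloop
endfacet
facet normal -0.985 0.169 0.036
outer loop
vertex 0.026 2.038 -1.62
vertex -0.13 1.064 -1.324
vertex 0.123 2.142 0.563
endloop
endfacet
facet normal 0.338 -0.324 -0.883
outer loop
vertex -0.13 1.064 -1.324
vertex 0.777 1.518 -1.143
vertex 0.62 0.544 -0.846
endloop
endfacet
facet normal -0.683 -0.591 0.429
outer loop
vertex -0.13 1.064 -1.324
vertex 0.62 0.544 -0.846
vertex 0.123 2.142 0.563
endloop
endfacet
facet normal 0.338 -0.324 -0.883
outer loop
vertex 0.62 0.544 -0.846
vertex 0.777 1.518 -1.143
vertex 1.527 0.998 -0.665
endloop
endfacet
facet normal 0.160 -0.624 0.765
outer loop
vertex 0.62 0.544 -0.846
vertex 1.527 0.998 -0.665
vertex 0.123 2.142 0.563
endloop
endfacet
facet normal 0.359 0.320 0.877
outer loop
vertex -2.067 3.071 1.41
vertex -2.611 2.519 1.834
vertex -1.802 2.251 1.601
endloop
endfacet
facet normal 0.857 0.362 0.367
outer loop
vertex -2.067 3.071 1.41
vertex -1.802 2.251 1.601
vertex -1.614 2.604 0.813
endloop
endfacet
facet normal 0.604 0.782 -0.153
outer loop
vertex -2.067 3.071 1.41
vertex -1.614 2.604 0.813
vertex -2.307 3.09 0.56
endloop
endfacet
facet normal -0.048 0.998 0.036
outer loop
vertex -2.067 3.071 1.41
vertex -2.307 3.09 0.56
vertex -2.922 3.038 1.191
endloop
endfacet
facet normal -0.200 0.713 0.672
outer loop
vertex -2.067 3.071 1.41
vertex -2.922 3.038 1.191
vertex -2.611 2.519 1.834
endloop
endfacet
facet normal 0.952 -0.292 0.096
outer loop
vertex -1.614 2.604 0.813
vertex -1.802 2.251 1.601
vertex -1.878 1.762 0.869
endloop
endfacet
facet normal 0.146 -0.359 0.922
outer loop
vertex -1.802 2.251 1.601
vertex -2.611 2.519 1.834
vertex -2.493 1.71 1.5
endloop
endfacet
facet normal -0.758 0.277 0.590
outer loop
vertex -2.611 2.519 1.834
vertex -2.922 3.038 1.191
vertex -3.186 2.196 1.247
endloop
endfacet
facet normal -0.513 0.737 -0.439
outer loop
vertex -2.922 3.038 1.191
vertex -2.307 3.09 0.56
vertex -2.998 2.549 0.459
endloop
endfacet
facet normal 0.543 0.387 -0.745
outer loop
vertex -2.307 3.09 0.56
vertex -1.614 2.604 0.813
vertex -2.189 2.281 0.226
endloop
endfacet
facet normal 0.048 -0.998 -0.036
outer loop
vertex -2.733 1.729 0.65
vertex -1.878 1.762 0.869
vertex -2.493 1.71 1.5
endloop
endfacet
facet normal -0.604 -0.782 0.153
outer loop
vertex -2.733 1.729 0.65
vertex -2.493 1.71 1.5
vertex -3.186 2.196 1.247
endloop
endfacet
facet normal -0.857 -0.362 -0.367
outer loop
vertex -2.733 1.729 0.65
vertex -3.186 2.196 1.247
vertex -2.998 2.549 0.459
endloop
endfacet
facet normal -0.359 -0.320 -0.877
outer loop
vertex -2.733 1.729 0.65
vertex -2.998 2.549 0.459
vertex -2.189 2.281 0.226
endloop
endfacet
facet normal 0.200 -0.713 -0.672
outer loop
vertex -2.733 1.729 0.65
vertex -2.189 2.281 0.226
vertex -1.878 1.762 0.869
endloop
endfacet
facet normal 0.513 -0.737 0.439
outer loop
vertex -2.493 1.71 1.5
vertex -1.878 1.762 0.869
vertex -1.802 2.251 1.601
endloop
endfacet
facet normal -0.543 -0.387 0.745
outer loop
vertex -3.186 2.196 1.247
vertex -2.493 1.71 1.5
vertex -2.611 2.519 1.834
endloop
endfacet
facet normal -0.952 0.292 -0.096
outer loop
vertex -2.998 2.549 0.459
vertex -3.186 2.196 1.247
vertex -2.922 3.038 1.191
endloop
endfacet
facet normal -0.146 0.359 -0.922
outer loop
vertex -2.189 2.281 0.226
vertex -2.998 2.549 0.459
vertex -2.307 3.09 0.56
endloop
endfacet
facet normal 0.758 -0.277 -0.590
outer loop
vertex -1.878 1.762 0.869
vertex -2.189 2.281 0.226
vertex -1.614 2.604 0.813
endloop
endfacet

endsolid


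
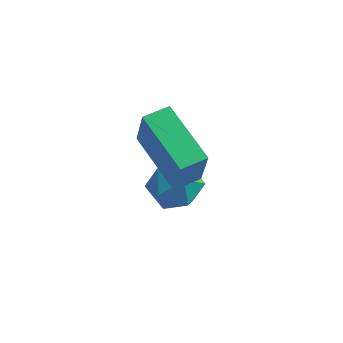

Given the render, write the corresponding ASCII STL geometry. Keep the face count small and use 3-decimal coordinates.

solid 
facet normal -0.452 0.506 0.735
outer loop
vertex 2.115 3.31 -3.308
vertex 2.238 2.548 -2.708
vertex 2.924 3.243 -2.764
endloop
endfacet
facet normal -0.116 0.950 0.289
outer loop
vertex 2.115 3.31 -3.308
vertex 2.924 3.243 -2.764
vertex 2.984 3.534 -3.696
endloop
endfacet
facet normal -0.382 0.849 -0.365
outer loop
vertex 2.115 3.31 -3.308
vertex 2.984 3.534 -3.696
vertex 2.336 3.019 -4.216
endloop
endfacet
facet normal -0.882 0.342 -0.324
outer loop
vertex 2.115 3.31 -3.308
vertex 2.336 3.019 -4.216
vertex 1.875 2.41 -3.605
endloop
endfacet
facet normal -0.926 0.130 0.355
outer loop
vertex 2.115 3.31 -3.308
vertex 1.875 2.41 -3.605
vertex 2.238 2.548 -2.708
endloop
endfacet
facet normal 0.575 0.770 0.277
outer loop
vertex 2.984 3.534 -3.696
vertex 2.924 3.243 -2.764
vertex 3.645 2.91 -3.335
endloop
endfacet
facet normal 0.030 0.051 0.998
outer loop
vertex 2.924 3.243 -2.764
vertex 2.238 2.548 -2.708
vertex 3.184 2.301 -2.724
endloop
endfacet
facet normal -0.736 -0.558 0.384
outer loop
vertex 2.238 2.548 -2.708
vertex 1.875 2.41 -3.605
vertex 2.536 1.786 -3.244
endloop
endfacet
facet normal -0.665 -0.214 -0.715
outer loop
vertex 1.875 2.41 -3.605
vertex 2.336 3.019 -4.216
vertex 2.596 2.077 -4.176
endloop
endfacet
facet normal 0.145 0.607 -0.782
outer loop
vertex 2.336 3.019 -4.216
vertex 2.984 3.534 -3.696
vertex 3.282 2.772 -4.232
endloop
endfacet
facet normal 0.882 -0.342 0.324
outer loop
vertex 3.405 2.01 -3.632
vertex 3.645 2.91 -3.335
vertex 3.184 2.301 -2.724
endloop
endfacet
facet normal 0.382 -0.849 0.365
outer loop
vertex 3.405 2.01 -3.632
vertex 3.184 2.301 -2.724
vertex 2.536 1.786 -3.244
endloop
endfacet
facet normal 0.116 -0.950 -0.289
outer loop
vertex 3.405 2.01 -3.632
vertex 2.536 1.786 -3.244
vertex 2.596 2.077 -4.176
endloop
endfacet
facet normal 0.452 -0.506 -0.735
outer loop
vertex 3.405 2.01 -3.632
vertex 2.596 2.077 -4.176
vertex 3.282 2.772 -4.232
endloop
endfacet
facet normal 0.926 -0.130 -0.355
outer loop
vertex 3.405 2.01 -3.632
vertex 3.282 2.772 -4.232
vertex 3.645 2.91 -3.335
endloop
endfacet
facet normal 0.665 0.214 0.715
outer loop
vertex 3.184 2.301 -2.724
vertex 3.645 2.91 -3.335
vertex 2.924 3.243 -2.764
endloop
endfacet
facet normal -0.145 -0.607 0.782
outer loop
vertex 2.536 1.786 -3.244
vertex 3.184 2.301 -2.724
vertex 2.238 2.548 -2.708
endloop
endfacet
facet normal -0.575 -0.770 -0.277
outer loop
vertex 2.596 2.077 -4.176
vertex 2.536 1.786 -3.244
vertex 1.875 2.41 -3.605
endloop
endfacet
facet normal -0.030 -0.051 -0.998
outer loop
vertex 3.282 2.772 -4.232
vertex 2.596 2.077 -4.176
vertex 2.336 3.019 -4.216
endloop
endfacet
facet normal 0.736 0.558 -0.384
outer loop
vertex 3.645 2.91 -3.335
vertex 3.282 2.772 -4.232
vertex 2.984 3.534 -3.696
endloop
endfacet
facet normal -0.744 0.578 0.335
outer loop
vertex 2.127 1.654 0.647
vertex 2.709 2.364 0.714
vertex 1.762 2.103 -0.941
endloop
endfacet
facet normal -0.632 -0.771 -0.073
outer loop
vertex 3.391 0.836 -1.674
vertex 2.127 1.654 0.647
vertex 1.762 2.103 -0.941
endloop
endfacet
facet normal -0.744 0.578 0.335
outer loop
vertex 1.762 2.103 -0.941
vertex 2.709 2.364 0.714
vertex 2.344 2.813 -0.874
endloop
endfacet
facet normal -0.216 0.266 -0.940
outer loop
vertex 2.344 2.813 -0.874
vertex 3.391 0.836 -1.674
vertex 1.762 2.103 -0.941
endloop
endfacet
facet normal 0.216 -0.266 0.940
outer loop
vertex 2.127 1.654 0.647
vertex 4.338 1.097 -0.019
vertex 2.709 2.364 0.714
endloop
endfacet
facet normal -0.632 -0.771 -0.073
outer loop
vertex 3.756 0.387 -0.086
vertex 2.127 1.654 0.647
vertex 3.391 0.836 -1.674
endloop
endfacet
facet normal 0.216 -0.266 0.940
outer loop
vertex 3.756 0.387 -0.086
vertex 4.338 1.097 -0.019
vertex 2.127 1.654 0.647
endloop
endfacet
facet normal 0.632 0.771 0.073
outer loop
vertex 2.709 2.364 0.714
vertex 4.338 1.097 -0.019
vertex 2.344 2.813 -0.874
endloop
endfacet
facet normal -0.216 0.266 -0.940
outer loop
vertex 3.973 1.546 -1.607
vertex 3.391 0.836 -1.674
vertex 2.344 2.813 -0.874
endloop
endfacet
facet normal 0.632 0.771 0.073
outer loop
vertex 2.344 2.813 -0.874
vertex 4.338 1.097 -0.019
vertex 3.973 1.546 -1.607
endloop
endfacet
facet normal 0.744 -0.578 -0.335
outer loop
vertex 3.973 1.546 -1.607
vertex 3.756 0.387 -0.086
vertex 3.391 0.836 -1.674
endloop
endfacet
facet normal 0.744 -0.578 -0.335
outer loop
vertex 4.338 1.097 -0.019
vertex 3.756 0.387 -0.086
vertex 3.973 1.546 -1.607
endloop
endfacet

endsolid


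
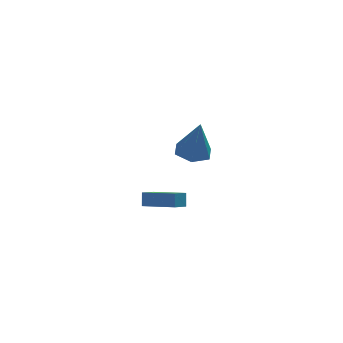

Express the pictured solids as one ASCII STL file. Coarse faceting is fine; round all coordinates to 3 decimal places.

solid 
facet normal -0.661 0.682 -0.314
outer loop
vertex -0.849 3.811 -1.955
vertex -0.169 4.289 -2.348
vertex -0.953 3.394 -2.641
endloop
endfacet
facet normal -0.739 -0.520 0.428
outer loop
vertex 0.369 2.031 -2.012
vertex -0.849 3.811 -1.955
vertex -0.953 3.394 -2.641
endloop
endfacet
facet normal -0.660 0.682 -0.315
outer loop
vertex -0.953 3.394 -2.641
vertex -0.169 4.289 -2.348
vertex -0.272 3.872 -3.034
endloop
endfacet
facet normal -0.128 -0.515 -0.848
outer loop
vertex -0.272 3.872 -3.034
vertex 0.369 2.031 -2.012
vertex -0.953 3.394 -2.641
endloop
endfacet
facet normal 0.128 0.515 0.848
outer loop
vertex -0.849 3.811 -1.955
vertex 1.153 2.926 -1.719
vertex -0.169 4.289 -2.348
endloop
endfacet
facet normal -0.740 -0.520 0.427
outer loop
vertex 0.472 2.448 -1.326
vertex -0.849 3.811 -1.955
vertex 0.369 2.031 -2.012
endloop
endfacet
facet normal 0.128 0.515 0.848
outer loop
vertex 0.472 2.448 -1.326
vertex 1.153 2.926 -1.719
vertex -0.849 3.811 -1.955
endloop
endfacet
facet normal 0.740 0.520 -0.427
outer loop
vertex -0.169 4.289 -2.348
vertex 1.153 2.926 -1.719
vertex -0.272 3.872 -3.034
endloop
endfacet
facet normal -0.128 -0.515 -0.848
outer loop
vertex 1.049 2.509 -2.405
vertex 0.369 2.031 -2.012
vertex -0.272 3.872 -3.034
endloop
endfacet
facet normal 0.740 0.519 -0.428
outer loop
vertex -0.272 3.872 -3.034
vertex 1.153 2.926 -1.719
vertex 1.049 2.509 -2.405
endloop
endfacet
facet normal 0.661 -0.681 0.315
outer loop
vertex 1.049 2.509 -2.405
vertex 0.472 2.448 -1.326
vertex 0.369 2.031 -2.012
endloop
endfacet
facet normal 0.660 -0.682 0.315
outer loop
vertex 1.153 2.926 -1.719
vertex 0.472 2.448 -1.326
vertex 1.049 2.509 -2.405
endloop
endfacet
facet normal -0.134 0.151 -0.979
outer loop
vertex 1.756 0.656 2.832
vertex 0.842 0.456 2.926
vertex 1.142 1.342 3.022
endloop
endfacet
facet normal 0.743 0.565 0.360
outer loop
vertex 1.756 0.656 2.832
vertex 1.142 1.342 3.022
vertex 1.118 0.144 4.954
endloop
endfacet
facet normal -0.134 0.151 -0.979
outer loop
vertex 1.142 1.342 3.022
vertex 0.842 0.456 2.926
vertex 0.228 1.143 3.116
endloop
endfacet
facet normal -0.130 0.843 0.521
outer loop
vertex 1.142 1.342 3.022
vertex 0.228 1.143 3.116
vertex 1.118 0.144 4.954
endloop
endfacet
facet normal -0.134 0.151 -0.979
outer loop
vertex 0.228 1.143 3.116
vertex 0.842 0.456 2.926
vertex -0.072 0.257 3.02
endloop
endfacet
facet normal -0.824 0.223 0.520
outer loop
vertex 0.228 1.143 3.116
vertex -0.072 0.257 3.02
vertex 1.118 0.144 4.954
endloop
endfacet
facet normal -0.133 0.150 -0.980
outer loop
vertex -0.072 0.257 3.02
vertex 0.842 0.456 2.926
vertex 0.542 -0.429 2.831
endloop
endfacet
facet normal -0.645 -0.676 0.357
outer loop
vertex -0.072 0.257 3.02
vertex 0.542 -0.429 2.831
vertex 1.118 0.144 4.954
endloop
endfacet
facet normal -0.133 0.150 -0.980
outer loop
vertex 0.542 -0.429 2.831
vertex 0.842 0.456 2.926
vertex 1.456 -0.23 2.737
endloop
endfacet
facet normal 0.228 -0.954 0.196
outer loop
vertex 0.542 -0.429 2.831
vertex 1.456 -0.23 2.737
vertex 1.118 0.144 4.954
endloop
endfacet
facet normal -0.134 0.150 -0.980
outer loop
vertex 1.456 -0.23 2.737
vertex 0.842 0.456 2.926
vertex 1.756 0.656 2.832
endloop
endfacet
facet normal 0.922 -0.333 0.197
outer loop
vertex 1.456 -0.23 2.737
vertex 1.756 0.656 2.832
vertex 1.118 0.144 4.954
endloop
endfacet

endsolid


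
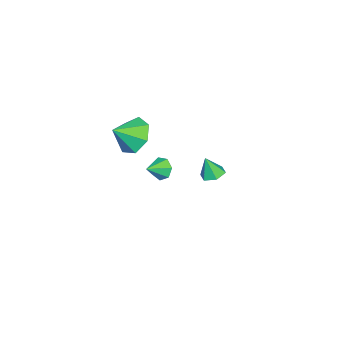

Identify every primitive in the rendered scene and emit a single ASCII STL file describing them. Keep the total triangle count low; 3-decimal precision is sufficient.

solid 
facet normal -0.110 0.306 -0.946
outer loop
vertex 3.708 2.793 2.699
vertex 3.172 3.002 2.829
vertex 3.645 3.349 2.886
endloop
endfacet
facet normal 0.938 -0.010 0.347
outer loop
vertex 3.708 2.793 2.699
vertex 3.645 3.349 2.886
vertex 3.288 2.678 3.831
endloop
endfacet
facet normal -0.110 0.306 -0.946
outer loop
vertex 3.645 3.349 2.886
vertex 3.172 3.002 2.829
vertex 3.109 3.558 3.016
endloop
endfacet
facet normal 0.410 0.663 0.626
outer loop
vertex 3.645 3.349 2.886
vertex 3.109 3.558 3.016
vertex 3.288 2.678 3.831
endloop
endfacet
facet normal -0.111 0.306 -0.946
outer loop
vertex 3.109 3.558 3.016
vertex 3.172 3.002 2.829
vertex 2.635 3.21 2.959
endloop
endfacet
facet normal -0.480 0.541 0.690
outer loop
vertex 3.109 3.558 3.016
vertex 2.635 3.21 2.959
vertex 3.288 2.678 3.831
endloop
endfacet
facet normal -0.111 0.306 -0.946
outer loop
vertex 2.635 3.21 2.959
vertex 3.172 3.002 2.829
vertex 2.698 2.654 2.772
endloop
endfacet
facet normal -0.842 -0.255 0.475
outer loop
vertex 2.635 3.21 2.959
vertex 2.698 2.654 2.772
vertex 3.288 2.678 3.831
endloop
endfacet
facet normal -0.111 0.306 -0.946
outer loop
vertex 2.698 2.654 2.772
vertex 3.172 3.002 2.829
vertex 3.234 2.446 2.642
endloop
endfacet
facet normal -0.313 -0.929 0.196
outer loop
vertex 2.698 2.654 2.772
vertex 3.234 2.446 2.642
vertex 3.288 2.678 3.831
endloop
endfacet
facet normal -0.110 0.306 -0.946
outer loop
vertex 3.234 2.446 2.642
vertex 3.172 3.002 2.829
vertex 3.708 2.793 2.699
endloop
endfacet
facet normal 0.575 -0.807 0.131
outer loop
vertex 3.234 2.446 2.642
vertex 3.708 2.793 2.699
vertex 3.288 2.678 3.831
endloop
endfacet
facet normal -0.628 0.525 -0.574
outer loop
vertex -0.96 -1.794 0.779
vertex -1.5 -2.718 0.525
vertex -1.682 -2.024 1.359
endloop
endfacet
facet normal 0.519 0.344 0.783
outer loop
vertex -0.96 -1.794 0.779
vertex -1.682 -2.024 1.359
vertex -0.66 -3.422 1.295
endloop
endfacet
facet normal -0.628 0.526 -0.574
outer loop
vertex -1.682 -2.024 1.359
vertex -1.5 -2.718 0.525
vertex -2.268 -2.776 1.311
endloop
endfacet
facet normal -0.012 -0.054 0.998
outer loop
vertex -1.682 -2.024 1.359
vertex -2.268 -2.776 1.311
vertex -0.66 -3.422 1.295
endloop
endfacet
facet normal -0.627 0.526 -0.574
outer loop
vertex -2.268 -2.776 1.311
vertex -1.5 -2.718 0.525
vertex -2.276 -3.484 0.671
endloop
endfacet
facet normal -0.253 -0.647 0.719
outer loop
vertex -2.268 -2.776 1.311
vertex -2.276 -3.484 0.671
vertex -0.66 -3.422 1.295
endloop
endfacet
facet normal -0.627 0.526 -0.574
outer loop
vertex -2.276 -3.484 0.671
vertex -1.5 -2.718 0.525
vertex -1.7 -3.616 -0.079
endloop
endfacet
facet normal -0.023 -0.987 0.156
outer loop
vertex -2.276 -3.484 0.671
vertex -1.7 -3.616 -0.079
vertex -0.66 -3.422 1.295
endloop
endfacet
facet normal -0.627 0.526 -0.574
outer loop
vertex -1.7 -3.616 -0.079
vertex -1.5 -2.718 0.525
vertex -0.973 -3.071 -0.374
endloop
endfacet
facet normal 0.506 -0.820 -0.267
outer loop
vertex -1.7 -3.616 -0.079
vertex -0.973 -3.071 -0.374
vertex -0.66 -3.422 1.295
endloop
endfacet
facet normal -0.628 0.526 -0.574
outer loop
vertex -0.973 -3.071 -0.374
vertex -1.5 -2.718 0.525
vertex -0.644 -2.261 0.008
endloop
endfacet
facet normal 0.934 -0.270 -0.232
outer loop
vertex -0.973 -3.071 -0.374
vertex -0.644 -2.261 0.008
vertex -0.66 -3.422 1.295
endloop
endfacet
facet normal -0.628 0.525 -0.575
outer loop
vertex -0.644 -2.261 0.008
vertex -1.5 -2.718 0.525
vertex -0.96 -1.794 0.779
endloop
endfacet
facet normal 0.940 0.248 0.235
outer loop
vertex -0.644 -2.261 0.008
vertex -0.96 -1.794 0.779
vertex -0.66 -3.422 1.295
endloop
endfacet
facet normal -0.809 0.395 -0.436
outer loop
vertex -3.163 -2.105 -3.714
vertex -3.513 -2.169 -3.123
vertex -3.134 -1.636 -3.343
endloop
endfacet
facet normal 0.913 0.217 -0.346
outer loop
vertex -3.163 -2.105 -3.714
vertex -3.134 -1.636 -3.343
vertex -2.647 -2.591 -2.657
endloop
endfacet
facet normal -0.809 0.395 -0.436
outer loop
vertex -3.134 -1.636 -3.343
vertex -3.513 -2.169 -3.123
vertex -3.39 -1.568 -2.807
endloop
endfacet
facet normal 0.755 0.590 0.286
outer loop
vertex -3.134 -1.636 -3.343
vertex -3.39 -1.568 -2.807
vertex -2.647 -2.591 -2.657
endloop
endfacet
facet normal -0.809 0.395 -0.436
outer loop
vertex -3.39 -1.568 -2.807
vertex -3.513 -2.169 -3.123
vertex -3.739 -1.953 -2.508
endloop
endfacet
facet normal 0.334 0.370 0.867
outer loop
vertex -3.39 -1.568 -2.807
vertex -3.739 -1.953 -2.508
vertex -2.647 -2.591 -2.657
endloop
endfacet
facet normal -0.809 0.395 -0.436
outer loop
vertex -3.739 -1.953 -2.508
vertex -3.513 -2.169 -3.123
vertex -3.917 -2.5 -2.673
endloop
endfacet
facet normal -0.032 -0.279 0.960
outer loop
vertex -3.739 -1.953 -2.508
vertex -3.917 -2.5 -2.673
vertex -2.647 -2.591 -2.657
endloop
endfacet
facet normal -0.809 0.395 -0.436
outer loop
vertex -3.917 -2.5 -2.673
vertex -3.513 -2.169 -3.123
vertex -3.791 -2.798 -3.177
endloop
endfacet
facet normal -0.068 -0.866 0.495
outer loop
vertex -3.917 -2.5 -2.673
vertex -3.791 -2.798 -3.177
vertex -2.647 -2.591 -2.657
endloop
endfacet
facet normal -0.808 0.395 -0.437
outer loop
vertex -3.791 -2.798 -3.177
vertex -3.513 -2.169 -3.123
vertex -3.455 -2.622 -3.64
endloop
endfacet
facet normal 0.253 -0.951 -0.178
outer loop
vertex -3.791 -2.798 -3.177
vertex -3.455 -2.622 -3.64
vertex -2.647 -2.591 -2.657
endloop
endfacet
facet normal -0.809 0.394 -0.436
outer loop
vertex -3.455 -2.622 -3.64
vertex -3.513 -2.169 -3.123
vertex -3.163 -2.105 -3.714
endloop
endfacet
facet normal 0.690 -0.469 -0.552
outer loop
vertex -3.455 -2.622 -3.64
vertex -3.163 -2.105 -3.714
vertex -2.647 -2.591 -2.657
endloop
endfacet

endsolid
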